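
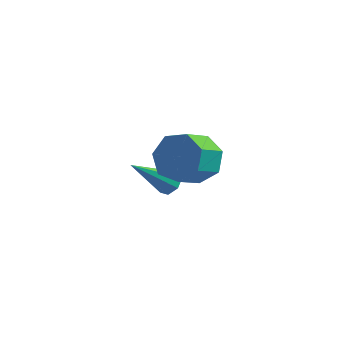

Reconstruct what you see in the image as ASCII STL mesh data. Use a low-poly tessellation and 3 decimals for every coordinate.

solid 
facet normal 0.173 0.885 -0.433
outer loop
vertex 2.897 -2.591 1.859
vertex 2.016 -2.686 1.314
vertex 2.156 -2.255 2.25
endloop
endfacet
facet normal 0.544 0.280 0.791
outer loop
vertex 2.897 -2.591 1.859
vertex 2.156 -2.255 2.25
vertex 2.684 -3.68 2.391
endloop
endfacet
facet normal 0.544 0.280 0.791
outer loop
vertex 2.684 -3.68 2.391
vertex 2.156 -2.255 2.25
vertex 1.943 -3.344 2.782
endloop
endfacet
facet normal -0.173 -0.885 0.432
outer loop
vertex 2.684 -3.68 2.391
vertex 1.943 -3.344 2.782
vertex 1.804 -3.774 1.846
endloop
endfacet
facet normal 0.172 0.885 -0.433
outer loop
vertex 2.156 -2.255 2.25
vertex 2.016 -2.686 1.314
vertex 1.31 -2.244 1.936
endloop
endfacet
facet normal -0.303 0.465 0.832
outer loop
vertex 2.156 -2.255 2.25
vertex 1.31 -2.244 1.936
vertex 1.943 -3.344 2.782
endloop
endfacet
facet normal -0.302 0.466 0.832
outer loop
vertex 1.943 -3.344 2.782
vertex 1.31 -2.244 1.936
vertex 1.097 -3.332 2.468
endloop
endfacet
facet normal -0.173 -0.885 0.432
outer loop
vertex 1.943 -3.344 2.782
vertex 1.097 -3.332 2.468
vertex 1.804 -3.774 1.846
endloop
endfacet
facet normal 0.173 0.885 -0.433
outer loop
vertex 1.31 -2.244 1.936
vertex 2.016 -2.686 1.314
vertex 0.996 -2.565 1.154
endloop
endfacet
facet normal -0.921 0.301 0.246
outer loop
vertex 1.31 -2.244 1.936
vertex 0.996 -2.565 1.154
vertex 1.097 -3.332 2.468
endloop
endfacet
facet normal -0.921 0.301 0.246
outer loop
vertex 1.097 -3.332 2.468
vertex 0.996 -2.565 1.154
vertex 0.783 -3.653 1.686
endloop
endfacet
facet normal -0.173 -0.885 0.433
outer loop
vertex 1.097 -3.332 2.468
vertex 0.783 -3.653 1.686
vertex 1.804 -3.774 1.846
endloop
endfacet
facet normal 0.173 0.885 -0.432
outer loop
vertex 0.996 -2.565 1.154
vertex 2.016 -2.686 1.314
vertex 1.45 -2.977 0.492
endloop
endfacet
facet normal -0.847 -0.091 -0.524
outer loop
vertex 0.996 -2.565 1.154
vertex 1.45 -2.977 0.492
vertex 0.783 -3.653 1.686
endloop
endfacet
facet normal -0.846 -0.092 -0.525
outer loop
vertex 0.783 -3.653 1.686
vertex 1.45 -2.977 0.492
vertex 1.238 -4.066 1.024
endloop
endfacet
facet normal -0.173 -0.885 0.433
outer loop
vertex 0.783 -3.653 1.686
vertex 1.238 -4.066 1.024
vertex 1.804 -3.774 1.846
endloop
endfacet
facet normal 0.173 0.885 -0.432
outer loop
vertex 1.45 -2.977 0.492
vertex 2.016 -2.686 1.314
vertex 2.331 -3.17 0.449
endloop
endfacet
facet normal -0.135 -0.414 -0.900
outer loop
vertex 1.45 -2.977 0.492
vertex 2.331 -3.17 0.449
vertex 1.238 -4.066 1.024
endloop
endfacet
facet normal -0.134 -0.414 -0.900
outer loop
vertex 1.238 -4.066 1.024
vertex 2.331 -3.17 0.449
vertex 2.118 -4.258 0.981
endloop
endfacet
facet normal -0.172 -0.885 0.433
outer loop
vertex 1.238 -4.066 1.024
vertex 2.118 -4.258 0.981
vertex 1.804 -3.774 1.846
endloop
endfacet
facet normal 0.173 0.885 -0.432
outer loop
vertex 2.331 -3.17 0.449
vertex 2.016 -2.686 1.314
vertex 2.975 -2.998 1.058
endloop
endfacet
facet normal 0.679 -0.425 -0.598
outer loop
vertex 2.331 -3.17 0.449
vertex 2.975 -2.998 1.058
vertex 2.118 -4.258 0.981
endloop
endfacet
facet normal 0.679 -0.425 -0.599
outer loop
vertex 2.118 -4.258 0.981
vertex 2.975 -2.998 1.058
vertex 2.762 -4.087 1.59
endloop
endfacet
facet normal -0.174 -0.885 0.432
outer loop
vertex 2.118 -4.258 0.981
vertex 2.762 -4.087 1.59
vertex 1.804 -3.774 1.846
endloop
endfacet
facet normal 0.172 0.885 -0.433
outer loop
vertex 2.975 -2.998 1.058
vertex 2.016 -2.686 1.314
vertex 2.897 -2.591 1.859
endloop
endfacet
facet normal 0.981 -0.116 0.155
outer loop
vertex 2.975 -2.998 1.058
vertex 2.897 -2.591 1.859
vertex 2.762 -4.087 1.59
endloop
endfacet
facet normal 0.981 -0.116 0.155
outer loop
vertex 2.762 -4.087 1.59
vertex 2.897 -2.591 1.859
vertex 2.684 -3.68 2.391
endloop
endfacet
facet normal -0.173 -0.885 0.433
outer loop
vertex 2.762 -4.087 1.59
vertex 2.684 -3.68 2.391
vertex 1.804 -3.774 1.846
endloop
endfacet
facet normal 0.459 0.619 -0.637
outer loop
vertex -0.762 1.244 -2.242
vertex -1.223 1.194 -2.623
vertex -1.145 1.592 -2.18
endloop
endfacet
facet normal 0.368 0.245 0.897
outer loop
vertex -0.762 1.244 -2.242
vertex -1.145 1.592 -2.18
vertex -2.177 -0.094 -1.297
endloop
endfacet
facet normal 0.459 0.619 -0.637
outer loop
vertex -1.145 1.592 -2.18
vertex -1.223 1.194 -2.623
vertex -1.586 1.64 -2.451
endloop
endfacet
facet normal -0.371 0.599 0.710
outer loop
vertex -1.145 1.592 -2.18
vertex -1.586 1.64 -2.451
vertex -2.177 -0.094 -1.297
endloop
endfacet
facet normal 0.458 0.619 -0.638
outer loop
vertex -1.586 1.64 -2.451
vertex -1.223 1.194 -2.623
vertex -1.755 1.352 -2.852
endloop
endfacet
facet normal -0.916 0.385 0.110
outer loop
vertex -1.586 1.64 -2.451
vertex -1.755 1.352 -2.852
vertex -2.177 -0.094 -1.297
endloop
endfacet
facet normal 0.458 0.620 -0.636
outer loop
vertex -1.755 1.352 -2.852
vertex -1.223 1.194 -2.623
vertex -1.522 0.946 -3.08
endloop
endfacet
facet normal -0.859 -0.238 -0.454
outer loop
vertex -1.755 1.352 -2.852
vertex -1.522 0.946 -3.08
vertex -2.177 -0.094 -1.297
endloop
endfacet
facet normal 0.460 0.619 -0.637
outer loop
vertex -1.522 0.946 -3.08
vertex -1.223 1.194 -2.623
vertex -1.065 0.726 -2.964
endloop
endfacet
facet normal -0.243 -0.796 -0.554
outer loop
vertex -1.522 0.946 -3.08
vertex -1.065 0.726 -2.964
vertex -2.177 -0.094 -1.297
endloop
endfacet
facet normal 0.458 0.619 -0.637
outer loop
vertex -1.065 0.726 -2.964
vertex -1.223 1.194 -2.623
vertex -0.726 0.859 -2.591
endloop
endfacet
facet normal 0.471 -0.875 -0.116
outer loop
vertex -1.065 0.726 -2.964
vertex -0.726 0.859 -2.591
vertex -2.177 -0.094 -1.297
endloop
endfacet
facet normal 0.459 0.620 -0.637
outer loop
vertex -0.726 0.859 -2.591
vertex -1.223 1.194 -2.623
vertex -0.762 1.244 -2.242
endloop
endfacet
facet normal 0.742 -0.411 0.530
outer loop
vertex -0.726 0.859 -2.591
vertex -0.762 1.244 -2.242
vertex -2.177 -0.094 -1.297
endloop
endfacet

endsolid


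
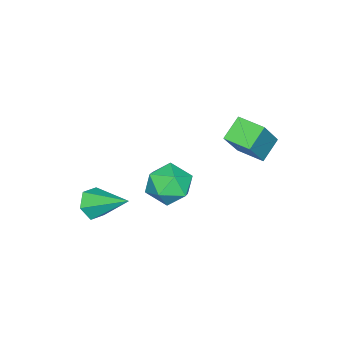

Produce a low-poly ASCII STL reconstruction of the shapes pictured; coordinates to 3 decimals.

solid 
facet normal -0.802 0.097 0.590
outer loop
vertex -2.195 2.657 1.909
vertex -2.091 3.961 1.836
vertex -3.427 2.662 0.233
endloop
endfacet
facet normal -0.079 -0.995 0.055
outer loop
vertex -2.409 2.539 -0.516
vertex -2.195 2.657 1.909
vertex -3.427 2.662 0.233
endloop
endfacet
facet normal -0.802 0.096 0.590
outer loop
vertex -3.427 2.662 0.233
vertex -2.091 3.961 1.836
vertex -3.324 3.965 0.16
endloop
endfacet
facet normal -0.592 0.002 -0.806
outer loop
vertex -3.324 3.965 0.16
vertex -2.409 2.539 -0.516
vertex -3.427 2.662 0.233
endloop
endfacet
facet normal 0.592 -0.002 0.806
outer loop
vertex -2.195 2.657 1.909
vertex -1.073 3.838 1.087
vertex -2.091 3.961 1.836
endloop
endfacet
facet normal -0.078 -0.995 0.055
outer loop
vertex -1.176 2.535 1.16
vertex -2.195 2.657 1.909
vertex -2.409 2.539 -0.516
endloop
endfacet
facet normal 0.592 -0.002 0.806
outer loop
vertex -1.176 2.535 1.16
vertex -1.073 3.838 1.087
vertex -2.195 2.657 1.909
endloop
endfacet
facet normal 0.079 0.995 -0.056
outer loop
vertex -2.091 3.961 1.836
vertex -1.073 3.838 1.087
vertex -3.324 3.965 0.16
endloop
endfacet
facet normal -0.592 0.002 -0.806
outer loop
vertex -2.305 3.843 -0.589
vertex -2.409 2.539 -0.516
vertex -3.324 3.965 0.16
endloop
endfacet
facet normal 0.079 0.995 -0.055
outer loop
vertex -3.324 3.965 0.16
vertex -1.073 3.838 1.087
vertex -2.305 3.843 -0.589
endloop
endfacet
facet normal 0.802 -0.097 -0.590
outer loop
vertex -2.305 3.843 -0.589
vertex -1.176 2.535 1.16
vertex -2.409 2.539 -0.516
endloop
endfacet
facet normal 0.802 -0.096 -0.590
outer loop
vertex -1.073 3.838 1.087
vertex -1.176 2.535 1.16
vertex -2.305 3.843 -0.589
endloop
endfacet
facet normal -0.002 0.874 0.487
outer loop
vertex -1.494 0.527 -3.858
vertex -2.548 0.258 -3.38
vertex -1.546 -0.051 -2.821
endloop
endfacet
facet normal 0.664 0.638 0.389
outer loop
vertex -1.494 0.527 -3.858
vertex -1.546 -0.051 -2.821
vertex -0.752 -0.376 -3.643
endloop
endfacet
facet normal 0.769 0.558 -0.312
outer loop
vertex -1.494 0.527 -3.858
vertex -0.752 -0.376 -3.643
vertex -1.263 -0.268 -4.71
endloop
endfacet
facet normal 0.167 0.743 -0.648
outer loop
vertex -1.494 0.527 -3.858
vertex -1.263 -0.268 -4.71
vertex -2.373 0.123 -4.548
endloop
endfacet
facet normal -0.310 0.938 -0.155
outer loop
vertex -1.494 0.527 -3.858
vertex -2.373 0.123 -4.548
vertex -2.548 0.258 -3.38
endloop
endfacet
facet normal 0.719 -0.003 0.695
outer loop
vertex -0.752 -0.376 -3.643
vertex -1.546 -0.051 -2.821
vertex -1.347 -1.203 -3.032
endloop
endfacet
facet normal -0.360 0.376 0.854
outer loop
vertex -1.546 -0.051 -2.821
vertex -2.548 0.258 -3.38
vertex -2.457 -0.812 -2.87
endloop
endfacet
facet normal -0.857 0.481 -0.184
outer loop
vertex -2.548 0.258 -3.38
vertex -2.373 0.123 -4.548
vertex -2.968 -0.704 -3.937
endloop
endfacet
facet normal -0.085 0.165 -0.983
outer loop
vertex -2.373 0.123 -4.548
vertex -1.263 -0.268 -4.71
vertex -2.174 -1.029 -4.759
endloop
endfacet
facet normal 0.888 -0.134 -0.439
outer loop
vertex -1.263 -0.268 -4.71
vertex -0.752 -0.376 -3.643
vertex -1.172 -1.338 -4.2
endloop
endfacet
facet normal -0.167 -0.743 0.648
outer loop
vertex -2.226 -1.607 -3.722
vertex -1.347 -1.203 -3.032
vertex -2.457 -0.812 -2.87
endloop
endfacet
facet normal -0.769 -0.558 0.312
outer loop
vertex -2.226 -1.607 -3.722
vertex -2.457 -0.812 -2.87
vertex -2.968 -0.704 -3.937
endloop
endfacet
facet normal -0.664 -0.638 -0.389
outer loop
vertex -2.226 -1.607 -3.722
vertex -2.968 -0.704 -3.937
vertex -2.174 -1.029 -4.759
endloop
endfacet
facet normal 0.002 -0.874 -0.487
outer loop
vertex -2.226 -1.607 -3.722
vertex -2.174 -1.029 -4.759
vertex -1.172 -1.338 -4.2
endloop
endfacet
facet normal 0.310 -0.938 0.155
outer loop
vertex -2.226 -1.607 -3.722
vertex -1.172 -1.338 -4.2
vertex -1.347 -1.203 -3.032
endloop
endfacet
facet normal 0.085 -0.165 0.983
outer loop
vertex -2.457 -0.812 -2.87
vertex -1.347 -1.203 -3.032
vertex -1.546 -0.051 -2.821
endloop
endfacet
facet normal -0.888 0.134 0.439
outer loop
vertex -2.968 -0.704 -3.937
vertex -2.457 -0.812 -2.87
vertex -2.548 0.258 -3.38
endloop
endfacet
facet normal -0.719 0.003 -0.695
outer loop
vertex -2.174 -1.029 -4.759
vertex -2.968 -0.704 -3.937
vertex -2.373 0.123 -4.548
endloop
endfacet
facet normal 0.360 -0.376 -0.854
outer loop
vertex -1.172 -1.338 -4.2
vertex -2.174 -1.029 -4.759
vertex -1.263 -0.268 -4.71
endloop
endfacet
facet normal 0.857 -0.481 0.184
outer loop
vertex -1.347 -1.203 -3.032
vertex -1.172 -1.338 -4.2
vertex -0.752 -0.376 -3.643
endloop
endfacet
facet normal -0.016 -0.868 -0.497
outer loop
vertex 1.419 -2.477 -4.644
vertex 0.773 -2.75 -4.147
vertex 0.605 -2.329 -4.877
endloop
endfacet
facet normal 0.308 0.727 -0.613
outer loop
vertex 1.419 -2.477 -4.644
vertex 0.605 -2.329 -4.877
vertex 0.807 -0.91 -3.093
endloop
endfacet
facet normal -0.016 -0.868 -0.497
outer loop
vertex 0.605 -2.329 -4.877
vertex 0.773 -2.75 -4.147
vertex -0.041 -2.602 -4.38
endloop
endfacet
facet normal -0.617 0.648 -0.446
outer loop
vertex 0.605 -2.329 -4.877
vertex -0.041 -2.602 -4.38
vertex 0.807 -0.91 -3.093
endloop
endfacet
facet normal -0.016 -0.868 -0.496
outer loop
vertex -0.041 -2.602 -4.38
vertex 0.773 -2.75 -4.147
vertex 0.127 -3.023 -3.649
endloop
endfacet
facet normal -0.920 0.209 0.332
outer loop
vertex -0.041 -2.602 -4.38
vertex 0.127 -3.023 -3.649
vertex 0.807 -0.91 -3.093
endloop
endfacet
facet normal -0.016 -0.868 -0.496
outer loop
vertex 0.127 -3.023 -3.649
vertex 0.773 -2.75 -4.147
vertex 0.942 -3.171 -3.416
endloop
endfacet
facet normal -0.297 -0.152 0.943
outer loop
vertex 0.127 -3.023 -3.649
vertex 0.942 -3.171 -3.416
vertex 0.807 -0.91 -3.093
endloop
endfacet
facet normal -0.015 -0.868 -0.496
outer loop
vertex 0.942 -3.171 -3.416
vertex 0.773 -2.75 -4.147
vertex 1.588 -2.898 -3.913
endloop
endfacet
facet normal 0.627 -0.073 0.775
outer loop
vertex 0.942 -3.171 -3.416
vertex 1.588 -2.898 -3.913
vertex 0.807 -0.91 -3.093
endloop
endfacet
facet normal -0.015 -0.868 -0.496
outer loop
vertex 1.588 -2.898 -3.913
vertex 0.773 -2.75 -4.147
vertex 1.419 -2.477 -4.644
endloop
endfacet
facet normal 0.930 0.367 -0.004
outer loop
vertex 1.588 -2.898 -3.913
vertex 1.419 -2.477 -4.644
vertex 0.807 -0.91 -3.093
endloop
endfacet

endsolid


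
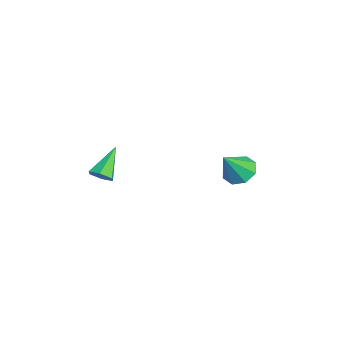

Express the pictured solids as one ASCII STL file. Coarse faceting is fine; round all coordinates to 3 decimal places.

solid 
facet normal -0.434 0.445 -0.783
outer loop
vertex -2.427 4.059 -1.009
vertex -2.971 3.292 -1.144
vertex -3.054 4.094 -0.642
endloop
endfacet
facet normal 0.423 0.617 0.664
outer loop
vertex -2.427 4.059 -1.009
vertex -3.054 4.094 -0.642
vertex -2.169 2.468 0.304
endloop
endfacet
facet normal -0.433 0.445 -0.783
outer loop
vertex -3.054 4.094 -0.642
vertex -2.971 3.292 -1.144
vertex -3.632 3.66 -0.569
endloop
endfacet
facet normal -0.196 0.411 0.890
outer loop
vertex -3.054 4.094 -0.642
vertex -3.632 3.66 -0.569
vertex -2.169 2.468 0.304
endloop
endfacet
facet normal -0.433 0.446 -0.783
outer loop
vertex -3.632 3.66 -0.569
vertex -2.971 3.292 -1.144
vertex -3.823 3.01 -0.834
endloop
endfacet
facet normal -0.593 -0.148 0.791
outer loop
vertex -3.632 3.66 -0.569
vertex -3.823 3.01 -0.834
vertex -2.169 2.468 0.304
endloop
endfacet
facet normal -0.433 0.446 -0.784
outer loop
vertex -3.823 3.01 -0.834
vertex -2.971 3.292 -1.144
vertex -3.515 2.525 -1.28
endloop
endfacet
facet normal -0.533 -0.731 0.427
outer loop
vertex -3.823 3.01 -0.834
vertex -3.515 2.525 -1.28
vertex -2.169 2.468 0.304
endloop
endfacet
facet normal -0.433 0.446 -0.783
outer loop
vertex -3.515 2.525 -1.28
vertex -2.971 3.292 -1.144
vertex -2.888 2.49 -1.647
endloop
endfacet
facet normal -0.051 -0.999 0.008
outer loop
vertex -3.515 2.525 -1.28
vertex -2.888 2.49 -1.647
vertex -2.169 2.468 0.304
endloop
endfacet
facet normal -0.433 0.446 -0.783
outer loop
vertex -2.888 2.49 -1.647
vertex -2.971 3.292 -1.144
vertex -2.31 2.925 -1.719
endloop
endfacet
facet normal 0.569 -0.793 -0.219
outer loop
vertex -2.888 2.49 -1.647
vertex -2.31 2.925 -1.719
vertex -2.169 2.468 0.304
endloop
endfacet
facet normal -0.434 0.446 -0.783
outer loop
vertex -2.31 2.925 -1.719
vertex -2.971 3.292 -1.144
vertex -2.119 3.575 -1.455
endloop
endfacet
facet normal 0.965 -0.235 -0.120
outer loop
vertex -2.31 2.925 -1.719
vertex -2.119 3.575 -1.455
vertex -2.169 2.468 0.304
endloop
endfacet
facet normal -0.434 0.446 -0.783
outer loop
vertex -2.119 3.575 -1.455
vertex -2.971 3.292 -1.144
vertex -2.427 4.059 -1.009
endloop
endfacet
facet normal 0.904 0.349 0.245
outer loop
vertex -2.119 3.575 -1.455
vertex -2.427 4.059 -1.009
vertex -2.169 2.468 0.304
endloop
endfacet
facet normal 0.669 -0.358 -0.651
outer loop
vertex 4.005 -3.169 3.206
vertex 3.566 -3.144 2.741
vertex 3.943 -2.64 2.851
endloop
endfacet
facet normal 0.508 0.520 0.686
outer loop
vertex 4.005 -3.169 3.206
vertex 3.943 -2.64 2.851
vertex 2.354 -2.496 3.919
endloop
endfacet
facet normal 0.669 -0.358 -0.651
outer loop
vertex 3.943 -2.64 2.851
vertex 3.566 -3.144 2.741
vertex 3.504 -2.615 2.386
endloop
endfacet
facet normal 0.077 0.997 -0.019
outer loop
vertex 3.943 -2.64 2.851
vertex 3.504 -2.615 2.386
vertex 2.354 -2.496 3.919
endloop
endfacet
facet normal 0.669 -0.359 -0.651
outer loop
vertex 3.504 -2.615 2.386
vertex 3.566 -3.144 2.741
vertex 3.126 -3.12 2.276
endloop
endfacet
facet normal -0.628 0.582 -0.516
outer loop
vertex 3.504 -2.615 2.386
vertex 3.126 -3.12 2.276
vertex 2.354 -2.496 3.919
endloop
endfacet
facet normal 0.669 -0.358 -0.652
outer loop
vertex 3.126 -3.12 2.276
vertex 3.566 -3.144 2.741
vertex 3.188 -3.649 2.63
endloop
endfacet
facet normal -0.900 -0.310 -0.305
outer loop
vertex 3.126 -3.12 2.276
vertex 3.188 -3.649 2.63
vertex 2.354 -2.496 3.919
endloop
endfacet
facet normal 0.669 -0.358 -0.651
outer loop
vertex 3.188 -3.649 2.63
vertex 3.566 -3.144 2.741
vertex 3.627 -3.674 3.095
endloop
endfacet
facet normal -0.469 -0.787 0.401
outer loop
vertex 3.188 -3.649 2.63
vertex 3.627 -3.674 3.095
vertex 2.354 -2.496 3.919
endloop
endfacet
facet normal 0.669 -0.358 -0.651
outer loop
vertex 3.627 -3.674 3.095
vertex 3.566 -3.144 2.741
vertex 4.005 -3.169 3.206
endloop
endfacet
facet normal 0.235 -0.373 0.897
outer loop
vertex 3.627 -3.674 3.095
vertex 4.005 -3.169 3.206
vertex 2.354 -2.496 3.919
endloop
endfacet

endsolid


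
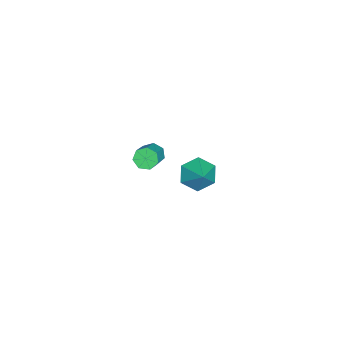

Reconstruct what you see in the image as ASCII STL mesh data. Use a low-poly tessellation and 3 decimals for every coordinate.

solid 
facet normal -0.830 -0.047 -0.556
outer loop
vertex 1.844 2.034 0.828
vertex 1.579 2.222 1.208
vertex 1.812 2.467 0.839
endloop
endfacet
facet normal 0.553 0.062 -0.831
outer loop
vertex 1.844 2.034 0.828
vertex 1.812 2.467 0.839
vertex 2.807 2.09 1.473
endloop
endfacet
facet normal 0.553 0.063 -0.831
outer loop
vertex 2.807 2.09 1.473
vertex 1.812 2.467 0.839
vertex 2.774 2.522 1.484
endloop
endfacet
facet normal 0.829 0.049 0.557
outer loop
vertex 2.807 2.09 1.473
vertex 2.774 2.522 1.484
vertex 2.541 2.278 1.852
endloop
endfacet
facet normal -0.830 -0.048 -0.556
outer loop
vertex 1.812 2.467 0.839
vertex 1.579 2.222 1.208
vertex 1.604 2.715 1.128
endloop
endfacet
facet normal 0.286 0.819 -0.497
outer loop
vertex 1.812 2.467 0.839
vertex 1.604 2.715 1.128
vertex 2.774 2.522 1.484
endloop
endfacet
facet normal 0.287 0.818 -0.499
outer loop
vertex 2.774 2.522 1.484
vertex 1.604 2.715 1.128
vertex 2.566 2.771 1.773
endloop
endfacet
facet normal 0.830 0.047 0.556
outer loop
vertex 2.774 2.522 1.484
vertex 2.566 2.771 1.773
vertex 2.541 2.278 1.852
endloop
endfacet
facet normal -0.829 -0.048 -0.556
outer loop
vertex 1.604 2.715 1.128
vertex 1.579 2.222 1.208
vertex 1.377 2.592 1.477
endloop
endfacet
facet normal -0.196 0.958 0.210
outer loop
vertex 1.604 2.715 1.128
vertex 1.377 2.592 1.477
vertex 2.566 2.771 1.773
endloop
endfacet
facet normal -0.197 0.958 0.210
outer loop
vertex 2.566 2.771 1.773
vertex 1.377 2.592 1.477
vertex 2.34 2.648 2.122
endloop
endfacet
facet normal 0.831 0.047 0.555
outer loop
vertex 2.566 2.771 1.773
vertex 2.34 2.648 2.122
vertex 2.541 2.278 1.852
endloop
endfacet
facet normal -0.829 -0.048 -0.557
outer loop
vertex 1.377 2.592 1.477
vertex 1.579 2.222 1.208
vertex 1.302 2.191 1.623
endloop
endfacet
facet normal -0.531 0.376 0.760
outer loop
vertex 1.377 2.592 1.477
vertex 1.302 2.191 1.623
vertex 2.34 2.648 2.122
endloop
endfacet
facet normal -0.531 0.375 0.760
outer loop
vertex 2.34 2.648 2.122
vertex 1.302 2.191 1.623
vertex 2.265 2.246 2.268
endloop
endfacet
facet normal 0.831 0.046 0.555
outer loop
vertex 2.34 2.648 2.122
vertex 2.265 2.246 2.268
vertex 2.541 2.278 1.852
endloop
endfacet
facet normal -0.829 -0.048 -0.557
outer loop
vertex 1.302 2.191 1.623
vertex 1.579 2.222 1.208
vertex 1.436 1.813 1.456
endloop
endfacet
facet normal -0.465 -0.490 0.737
outer loop
vertex 1.302 2.191 1.623
vertex 1.436 1.813 1.456
vertex 2.265 2.246 2.268
endloop
endfacet
facet normal -0.466 -0.490 0.737
outer loop
vertex 2.265 2.246 2.268
vertex 1.436 1.813 1.456
vertex 2.398 1.868 2.101
endloop
endfacet
facet normal 0.831 0.047 0.555
outer loop
vertex 2.265 2.246 2.268
vertex 2.398 1.868 2.101
vertex 2.541 2.278 1.852
endloop
endfacet
facet normal -0.830 -0.047 -0.556
outer loop
vertex 1.436 1.813 1.456
vertex 1.579 2.222 1.208
vertex 1.677 1.743 1.102
endloop
endfacet
facet normal -0.051 -0.986 0.160
outer loop
vertex 1.436 1.813 1.456
vertex 1.677 1.743 1.102
vertex 2.398 1.868 2.101
endloop
endfacet
facet normal -0.049 -0.986 0.159
outer loop
vertex 2.398 1.868 2.101
vertex 1.677 1.743 1.102
vertex 2.639 1.799 1.747
endloop
endfacet
facet normal 0.830 0.048 0.556
outer loop
vertex 2.398 1.868 2.101
vertex 2.639 1.799 1.747
vertex 2.541 2.278 1.852
endloop
endfacet
facet normal -0.830 -0.047 -0.556
outer loop
vertex 1.677 1.743 1.102
vertex 1.579 2.222 1.208
vertex 1.844 2.034 0.828
endloop
endfacet
facet normal 0.404 -0.739 -0.539
outer loop
vertex 1.677 1.743 1.102
vertex 1.844 2.034 0.828
vertex 2.639 1.799 1.747
endloop
endfacet
facet normal 0.404 -0.740 -0.538
outer loop
vertex 2.639 1.799 1.747
vertex 1.844 2.034 0.828
vertex 2.807 2.09 1.473
endloop
endfacet
facet normal 0.828 0.047 0.558
outer loop
vertex 2.639 1.799 1.747
vertex 2.807 2.09 1.473
vertex 2.541 2.278 1.852
endloop
endfacet
facet normal -0.688 -0.388 -0.614
outer loop
vertex -1.786 3.036 -4.223
vertex -2.276 2.905 -3.591
vertex -2.313 3.607 -3.994
endloop
endfacet
facet normal 0.624 0.708 -0.330
outer loop
vertex -1.786 3.036 -4.223
vertex -2.313 3.607 -3.994
vertex -1.444 3.375 -2.849
endloop
endfacet
facet normal -0.687 -0.389 -0.614
outer loop
vertex -2.313 3.607 -3.994
vertex -2.276 2.905 -3.591
vertex -2.803 3.476 -3.363
endloop
endfacet
facet normal -0.003 0.980 0.201
outer loop
vertex -2.313 3.607 -3.994
vertex -2.803 3.476 -3.363
vertex -1.444 3.375 -2.849
endloop
endfacet
facet normal -0.687 -0.389 -0.614
outer loop
vertex -2.803 3.476 -3.363
vertex -2.276 2.905 -3.591
vertex -2.766 2.774 -2.96
endloop
endfacet
facet normal -0.282 0.466 0.838
outer loop
vertex -2.803 3.476 -3.363
vertex -2.766 2.774 -2.96
vertex -1.444 3.375 -2.849
endloop
endfacet
facet normal -0.687 -0.388 -0.614
outer loop
vertex -2.766 2.774 -2.96
vertex -2.276 2.905 -3.591
vertex -2.239 2.203 -3.189
endloop
endfacet
facet normal 0.066 -0.319 0.946
outer loop
vertex -2.766 2.774 -2.96
vertex -2.239 2.203 -3.189
vertex -1.444 3.375 -2.849
endloop
endfacet
facet normal -0.687 -0.388 -0.614
outer loop
vertex -2.239 2.203 -3.189
vertex -2.276 2.905 -3.591
vertex -1.749 2.334 -3.82
endloop
endfacet
facet normal 0.692 -0.590 0.415
outer loop
vertex -2.239 2.203 -3.189
vertex -1.749 2.334 -3.82
vertex -1.444 3.375 -2.849
endloop
endfacet
facet normal -0.688 -0.388 -0.614
outer loop
vertex -1.749 2.334 -3.82
vertex -2.276 2.905 -3.591
vertex -1.786 3.036 -4.223
endloop
endfacet
facet normal 0.972 -0.077 -0.223
outer loop
vertex -1.749 2.334 -3.82
vertex -1.786 3.036 -4.223
vertex -1.444 3.375 -2.849
endloop
endfacet

endsolid


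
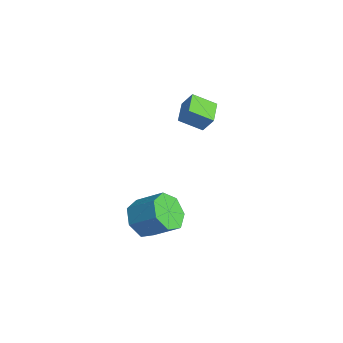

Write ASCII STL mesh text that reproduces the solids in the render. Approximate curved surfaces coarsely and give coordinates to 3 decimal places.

solid 
facet normal -0.826 0.515 0.230
outer loop
vertex -3.709 1.801 3.894
vertex -3.213 2.913 3.182
vertex -4.186 1.438 2.995
endloop
endfacet
facet normal -0.352 -0.788 0.505
outer loop
vertex -3.047 0.727 2.678
vertex -3.709 1.801 3.894
vertex -4.186 1.438 2.995
endloop
endfacet
facet normal -0.825 0.515 0.230
outer loop
vertex -4.186 1.438 2.995
vertex -3.213 2.913 3.182
vertex -3.69 2.55 2.284
endloop
endfacet
facet normal -0.441 -0.335 -0.832
outer loop
vertex -3.69 2.55 2.284
vertex -3.047 0.727 2.678
vertex -4.186 1.438 2.995
endloop
endfacet
facet normal 0.441 0.336 0.832
outer loop
vertex -3.709 1.801 3.894
vertex -2.074 2.202 2.865
vertex -3.213 2.913 3.182
endloop
endfacet
facet normal -0.351 -0.788 0.505
outer loop
vertex -2.57 1.09 3.576
vertex -3.709 1.801 3.894
vertex -3.047 0.727 2.678
endloop
endfacet
facet normal 0.442 0.335 0.832
outer loop
vertex -2.57 1.09 3.576
vertex -2.074 2.202 2.865
vertex -3.709 1.801 3.894
endloop
endfacet
facet normal 0.351 0.788 -0.505
outer loop
vertex -3.213 2.913 3.182
vertex -2.074 2.202 2.865
vertex -3.69 2.55 2.284
endloop
endfacet
facet normal -0.442 -0.336 -0.832
outer loop
vertex -2.551 1.839 1.966
vertex -3.047 0.727 2.678
vertex -3.69 2.55 2.284
endloop
endfacet
facet normal 0.351 0.789 -0.505
outer loop
vertex -3.69 2.55 2.284
vertex -2.074 2.202 2.865
vertex -2.551 1.839 1.966
endloop
endfacet
facet normal 0.825 -0.515 -0.230
outer loop
vertex -2.551 1.839 1.966
vertex -2.57 1.09 3.576
vertex -3.047 0.727 2.678
endloop
endfacet
facet normal 0.826 -0.515 -0.230
outer loop
vertex -2.074 2.202 2.865
vertex -2.57 1.09 3.576
vertex -2.551 1.839 1.966
endloop
endfacet
facet normal -0.602 -0.556 -0.573
outer loop
vertex 2.791 -3.733 -0.384
vertex 1.913 -3.299 0.118
vertex 2.437 -2.941 -0.781
endloop
endfacet
facet normal 0.707 -0.038 -0.706
outer loop
vertex 2.791 -3.733 -0.384
vertex 2.437 -2.941 -0.781
vertex 3.784 -2.815 0.561
endloop
endfacet
facet normal 0.707 -0.038 -0.706
outer loop
vertex 3.784 -2.815 0.561
vertex 2.437 -2.941 -0.781
vertex 3.43 -2.022 0.164
endloop
endfacet
facet normal 0.602 0.556 0.573
outer loop
vertex 3.784 -2.815 0.561
vertex 3.43 -2.022 0.164
vertex 2.907 -2.381 1.062
endloop
endfacet
facet normal -0.602 -0.557 -0.573
outer loop
vertex 2.437 -2.941 -0.781
vertex 1.913 -3.299 0.118
vertex 1.688 -2.418 -0.502
endloop
endfacet
facet normal 0.151 0.625 -0.766
outer loop
vertex 2.437 -2.941 -0.781
vertex 1.688 -2.418 -0.502
vertex 3.43 -2.022 0.164
endloop
endfacet
facet normal 0.151 0.625 -0.766
outer loop
vertex 3.43 -2.022 0.164
vertex 1.688 -2.418 -0.502
vertex 2.682 -1.5 0.443
endloop
endfacet
facet normal 0.602 0.556 0.573
outer loop
vertex 3.43 -2.022 0.164
vertex 2.682 -1.5 0.443
vertex 2.907 -2.381 1.062
endloop
endfacet
facet normal -0.602 -0.557 -0.572
outer loop
vertex 1.688 -2.418 -0.502
vertex 1.913 -3.299 0.118
vertex 1.109 -2.559 0.244
endloop
endfacet
facet normal -0.519 0.818 -0.248
outer loop
vertex 1.688 -2.418 -0.502
vertex 1.109 -2.559 0.244
vertex 2.682 -1.5 0.443
endloop
endfacet
facet normal -0.519 0.818 -0.249
outer loop
vertex 2.682 -1.5 0.443
vertex 1.109 -2.559 0.244
vertex 2.102 -1.641 1.189
endloop
endfacet
facet normal 0.602 0.556 0.573
outer loop
vertex 2.682 -1.5 0.443
vertex 2.102 -1.641 1.189
vertex 2.907 -2.381 1.062
endloop
endfacet
facet normal -0.602 -0.557 -0.573
outer loop
vertex 1.109 -2.559 0.244
vertex 1.913 -3.299 0.118
vertex 1.136 -3.257 0.894
endloop
endfacet
facet normal -0.798 0.394 0.456
outer loop
vertex 1.109 -2.559 0.244
vertex 1.136 -3.257 0.894
vertex 2.102 -1.641 1.189
endloop
endfacet
facet normal -0.798 0.394 0.456
outer loop
vertex 2.102 -1.641 1.189
vertex 1.136 -3.257 0.894
vertex 2.129 -2.339 1.839
endloop
endfacet
facet normal 0.602 0.557 0.573
outer loop
vertex 2.102 -1.641 1.189
vertex 2.129 -2.339 1.839
vertex 2.907 -2.381 1.062
endloop
endfacet
facet normal -0.602 -0.556 -0.573
outer loop
vertex 1.136 -3.257 0.894
vertex 1.913 -3.299 0.118
vertex 1.748 -3.987 0.96
endloop
endfacet
facet normal -0.476 -0.326 0.817
outer loop
vertex 1.136 -3.257 0.894
vertex 1.748 -3.987 0.96
vertex 2.129 -2.339 1.839
endloop
endfacet
facet normal -0.476 -0.326 0.817
outer loop
vertex 2.129 -2.339 1.839
vertex 1.748 -3.987 0.96
vertex 2.741 -3.069 1.905
endloop
endfacet
facet normal 0.602 0.556 0.573
outer loop
vertex 2.129 -2.339 1.839
vertex 2.741 -3.069 1.905
vertex 2.907 -2.381 1.062
endloop
endfacet
facet normal -0.602 -0.556 -0.573
outer loop
vertex 1.748 -3.987 0.96
vertex 1.913 -3.299 0.118
vertex 2.485 -4.199 0.391
endloop
endfacet
facet normal 0.204 -0.801 0.563
outer loop
vertex 1.748 -3.987 0.96
vertex 2.485 -4.199 0.391
vertex 2.741 -3.069 1.905
endloop
endfacet
facet normal 0.205 -0.801 0.563
outer loop
vertex 2.741 -3.069 1.905
vertex 2.485 -4.199 0.391
vertex 3.478 -3.28 1.336
endloop
endfacet
facet normal 0.602 0.557 0.573
outer loop
vertex 2.741 -3.069 1.905
vertex 3.478 -3.28 1.336
vertex 2.907 -2.381 1.062
endloop
endfacet
facet normal -0.602 -0.556 -0.572
outer loop
vertex 2.485 -4.199 0.391
vertex 1.913 -3.299 0.118
vertex 2.791 -3.733 -0.384
endloop
endfacet
facet normal 0.732 -0.672 -0.115
outer loop
vertex 2.485 -4.199 0.391
vertex 2.791 -3.733 -0.384
vertex 3.478 -3.28 1.336
endloop
endfacet
facet normal 0.731 -0.673 -0.115
outer loop
vertex 3.478 -3.28 1.336
vertex 2.791 -3.733 -0.384
vertex 3.784 -2.815 0.561
endloop
endfacet
facet normal 0.602 0.557 0.572
outer loop
vertex 3.478 -3.28 1.336
vertex 3.784 -2.815 0.561
vertex 2.907 -2.381 1.062
endloop
endfacet

endsolid


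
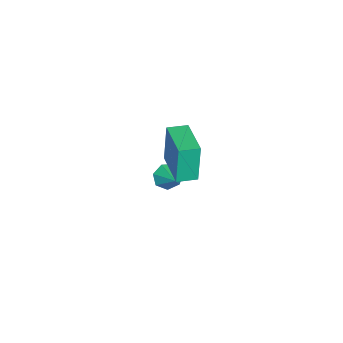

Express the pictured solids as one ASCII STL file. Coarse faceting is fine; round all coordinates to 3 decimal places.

solid 
facet normal -0.699 -0.492 -0.519
outer loop
vertex -3.465 -2.221 -4.396
vertex -3.965 -1.798 -4.123
vertex -3.587 -1.709 -4.717
endloop
endfacet
facet normal 0.942 0.015 -0.335
outer loop
vertex -3.465 -2.221 -4.396
vertex -3.587 -1.709 -4.717
vertex -3.175 -1.242 -3.537
endloop
endfacet
facet normal -0.700 -0.491 -0.519
outer loop
vertex -3.587 -1.709 -4.717
vertex -3.965 -1.798 -4.123
vertex -3.993 -1.264 -4.591
endloop
endfacet
facet normal 0.584 0.665 -0.467
outer loop
vertex -3.587 -1.709 -4.717
vertex -3.993 -1.264 -4.591
vertex -3.175 -1.242 -3.537
endloop
endfacet
facet normal -0.699 -0.492 -0.519
outer loop
vertex -3.993 -1.264 -4.591
vertex -3.965 -1.798 -4.123
vertex -4.379 -1.221 -4.112
endloop
endfacet
facet normal 0.043 0.998 -0.055
outer loop
vertex -3.993 -1.264 -4.591
vertex -4.379 -1.221 -4.112
vertex -3.175 -1.242 -3.537
endloop
endfacet
facet normal -0.699 -0.492 -0.519
outer loop
vertex -4.379 -1.221 -4.112
vertex -3.965 -1.798 -4.123
vertex -4.453 -1.612 -3.642
endloop
endfacet
facet normal -0.269 0.761 0.591
outer loop
vertex -4.379 -1.221 -4.112
vertex -4.453 -1.612 -3.642
vertex -3.175 -1.242 -3.537
endloop
endfacet
facet normal -0.699 -0.492 -0.519
outer loop
vertex -4.453 -1.612 -3.642
vertex -3.965 -1.798 -4.123
vertex -4.159 -2.143 -3.534
endloop
endfacet
facet normal -0.120 0.134 0.984
outer loop
vertex -4.453 -1.612 -3.642
vertex -4.159 -2.143 -3.534
vertex -3.175 -1.242 -3.537
endloop
endfacet
facet normal -0.700 -0.491 -0.518
outer loop
vertex -4.159 -2.143 -3.534
vertex -3.965 -1.798 -4.123
vertex -3.72 -2.414 -3.87
endloop
endfacet
facet normal 0.380 -0.412 0.828
outer loop
vertex -4.159 -2.143 -3.534
vertex -3.72 -2.414 -3.87
vertex -3.175 -1.242 -3.537
endloop
endfacet
facet normal -0.699 -0.491 -0.519
outer loop
vertex -3.72 -2.414 -3.87
vertex -3.965 -1.798 -4.123
vertex -3.465 -2.221 -4.396
endloop
endfacet
facet normal 0.852 -0.465 0.242
outer loop
vertex -3.72 -2.414 -3.87
vertex -3.465 -2.221 -4.396
vertex -3.175 -1.242 -3.537
endloop
endfacet
facet normal -0.505 0.860 -0.075
outer loop
vertex -1.548 -0.251 2.226
vertex 0.038 0.692 2.363
vertex -1.352 -0.303 0.307
endloop
endfacet
facet normal -0.858 -0.509 -0.074
outer loop
vertex -0.878 -1.112 0.377
vertex -1.548 -0.251 2.226
vertex -1.352 -0.303 0.307
endloop
endfacet
facet normal -0.505 0.860 -0.075
outer loop
vertex -1.352 -0.303 0.307
vertex 0.038 0.692 2.363
vertex 0.234 0.64 0.443
endloop
endfacet
facet normal 0.101 -0.027 -0.995
outer loop
vertex 0.234 0.64 0.443
vertex -0.878 -1.112 0.377
vertex -1.352 -0.303 0.307
endloop
endfacet
facet normal -0.102 0.026 0.994
outer loop
vertex -1.548 -0.251 2.226
vertex 0.512 -0.117 2.433
vertex 0.038 0.692 2.363
endloop
endfacet
facet normal -0.858 -0.509 -0.074
outer loop
vertex -1.074 -1.06 2.297
vertex -1.548 -0.251 2.226
vertex -0.878 -1.112 0.377
endloop
endfacet
facet normal -0.102 0.028 0.994
outer loop
vertex -1.074 -1.06 2.297
vertex 0.512 -0.117 2.433
vertex -1.548 -0.251 2.226
endloop
endfacet
facet normal 0.858 0.509 0.074
outer loop
vertex 0.038 0.692 2.363
vertex 0.512 -0.117 2.433
vertex 0.234 0.64 0.443
endloop
endfacet
facet normal 0.102 -0.027 -0.994
outer loop
vertex 0.708 -0.169 0.514
vertex -0.878 -1.112 0.377
vertex 0.234 0.64 0.443
endloop
endfacet
facet normal 0.858 0.509 0.074
outer loop
vertex 0.234 0.64 0.443
vertex 0.512 -0.117 2.433
vertex 0.708 -0.169 0.514
endloop
endfacet
facet normal 0.505 -0.860 0.075
outer loop
vertex 0.708 -0.169 0.514
vertex -1.074 -1.06 2.297
vertex -0.878 -1.112 0.377
endloop
endfacet
facet normal 0.505 -0.860 0.075
outer loop
vertex 0.512 -0.117 2.433
vertex -1.074 -1.06 2.297
vertex 0.708 -0.169 0.514
endloop
endfacet

endsolid


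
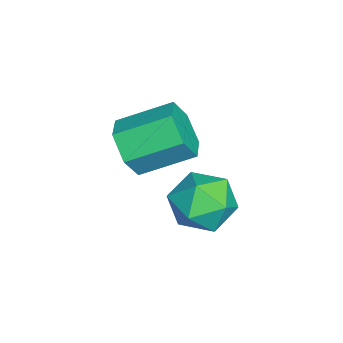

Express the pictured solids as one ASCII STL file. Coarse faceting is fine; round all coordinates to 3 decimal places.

solid 
facet normal -0.841 0.221 0.494
outer loop
vertex -1.893 -0.356 -2.343
vertex -1.608 -1.083 -1.533
vertex -1.284 -0.008 -1.463
endloop
endfacet
facet normal -0.613 0.781 0.115
outer loop
vertex -1.893 -0.356 -2.343
vertex -1.284 -0.008 -1.463
vertex -1.028 0.346 -2.5
endloop
endfacet
facet normal -0.578 0.584 -0.570
outer loop
vertex -1.893 -0.356 -2.343
vertex -1.028 0.346 -2.5
vertex -1.193 -0.51 -3.21
endloop
endfacet
facet normal -0.783 -0.097 -0.615
outer loop
vertex -1.893 -0.356 -2.343
vertex -1.193 -0.51 -3.21
vertex -1.552 -1.393 -2.613
endloop
endfacet
facet normal -0.946 -0.322 0.043
outer loop
vertex -1.893 -0.356 -2.343
vertex -1.552 -1.393 -2.613
vertex -1.608 -1.083 -1.533
endloop
endfacet
facet normal 0.047 0.942 0.333
outer loop
vertex -1.028 0.346 -2.5
vertex -1.284 -0.008 -1.463
vertex -0.208 0.053 -1.787
endloop
endfacet
facet normal -0.320 0.035 0.947
outer loop
vertex -1.284 -0.008 -1.463
vertex -1.608 -1.083 -1.533
vertex -0.567 -0.83 -1.19
endloop
endfacet
facet normal -0.490 -0.844 0.217
outer loop
vertex -1.608 -1.083 -1.533
vertex -1.552 -1.393 -2.613
vertex -0.732 -1.686 -1.9
endloop
endfacet
facet normal -0.228 -0.480 -0.847
outer loop
vertex -1.552 -1.393 -2.613
vertex -1.193 -0.51 -3.21
vertex -0.476 -1.332 -2.937
endloop
endfacet
facet normal 0.104 0.623 -0.775
outer loop
vertex -1.193 -0.51 -3.21
vertex -1.028 0.346 -2.5
vertex -0.152 -0.257 -2.867
endloop
endfacet
facet normal 0.783 0.097 0.615
outer loop
vertex 0.133 -0.984 -2.057
vertex -0.208 0.053 -1.787
vertex -0.567 -0.83 -1.19
endloop
endfacet
facet normal 0.578 -0.584 0.570
outer loop
vertex 0.133 -0.984 -2.057
vertex -0.567 -0.83 -1.19
vertex -0.732 -1.686 -1.9
endloop
endfacet
facet normal 0.613 -0.781 -0.115
outer loop
vertex 0.133 -0.984 -2.057
vertex -0.732 -1.686 -1.9
vertex -0.476 -1.332 -2.937
endloop
endfacet
facet normal 0.841 -0.221 -0.494
outer loop
vertex 0.133 -0.984 -2.057
vertex -0.476 -1.332 -2.937
vertex -0.152 -0.257 -2.867
endloop
endfacet
facet normal 0.946 0.322 -0.043
outer loop
vertex 0.133 -0.984 -2.057
vertex -0.152 -0.257 -2.867
vertex -0.208 0.053 -1.787
endloop
endfacet
facet normal 0.228 0.480 0.847
outer loop
vertex -0.567 -0.83 -1.19
vertex -0.208 0.053 -1.787
vertex -1.284 -0.008 -1.463
endloop
endfacet
facet normal -0.104 -0.623 0.775
outer loop
vertex -0.732 -1.686 -1.9
vertex -0.567 -0.83 -1.19
vertex -1.608 -1.083 -1.533
endloop
endfacet
facet normal -0.047 -0.942 -0.333
outer loop
vertex -0.476 -1.332 -2.937
vertex -0.732 -1.686 -1.9
vertex -1.552 -1.393 -2.613
endloop
endfacet
facet normal 0.320 -0.035 -0.947
outer loop
vertex -0.152 -0.257 -2.867
vertex -0.476 -1.332 -2.937
vertex -1.193 -0.51 -3.21
endloop
endfacet
facet normal 0.490 0.844 -0.217
outer loop
vertex -0.208 0.053 -1.787
vertex -0.152 -0.257 -2.867
vertex -1.028 0.346 -2.5
endloop
endfacet
facet normal 0.132 -0.895 -0.427
outer loop
vertex -0.426 -2.448 -0.731
vertex -1.039 -2.849 -0.08
vertex -1.385 -2.496 -0.927
endloop
endfacet
facet normal 0.158 0.444 -0.882
outer loop
vertex -0.426 -2.448 -0.731
vertex -1.385 -2.496 -0.927
vertex -0.667 -0.811 0.05
endloop
endfacet
facet normal 0.158 0.444 -0.882
outer loop
vertex -0.667 -0.811 0.05
vertex -1.385 -2.496 -0.927
vertex -1.626 -0.859 -0.146
endloop
endfacet
facet normal -0.132 0.895 0.426
outer loop
vertex -0.667 -0.811 0.05
vertex -1.626 -0.859 -0.146
vertex -1.281 -1.211 0.7
endloop
endfacet
facet normal 0.132 -0.895 -0.427
outer loop
vertex -1.385 -2.496 -0.927
vertex -1.039 -2.849 -0.08
vertex -1.998 -2.897 -0.276
endloop
endfacet
facet normal -0.769 0.180 -0.614
outer loop
vertex -1.385 -2.496 -0.927
vertex -1.998 -2.897 -0.276
vertex -1.626 -0.859 -0.146
endloop
endfacet
facet normal -0.768 0.179 -0.615
outer loop
vertex -1.626 -0.859 -0.146
vertex -1.998 -2.897 -0.276
vertex -2.24 -1.259 0.504
endloop
endfacet
facet normal -0.132 0.895 0.426
outer loop
vertex -1.626 -0.859 -0.146
vertex -2.24 -1.259 0.504
vertex -1.281 -1.211 0.7
endloop
endfacet
facet normal 0.132 -0.895 -0.426
outer loop
vertex -1.998 -2.897 -0.276
vertex -1.039 -2.849 -0.08
vertex -1.653 -3.249 0.57
endloop
endfacet
facet normal -0.926 -0.264 0.268
outer loop
vertex -1.998 -2.897 -0.276
vertex -1.653 -3.249 0.57
vertex -2.24 -1.259 0.504
endloop
endfacet
facet normal -0.926 -0.264 0.268
outer loop
vertex -2.24 -1.259 0.504
vertex -1.653 -3.249 0.57
vertex -1.894 -1.612 1.351
endloop
endfacet
facet normal -0.132 0.895 0.427
outer loop
vertex -2.24 -1.259 0.504
vertex -1.894 -1.612 1.351
vertex -1.281 -1.211 0.7
endloop
endfacet
facet normal 0.132 -0.895 -0.426
outer loop
vertex -1.653 -3.249 0.57
vertex -1.039 -2.849 -0.08
vertex -0.694 -3.201 0.766
endloop
endfacet
facet normal -0.158 -0.444 0.882
outer loop
vertex -1.653 -3.249 0.57
vertex -0.694 -3.201 0.766
vertex -1.894 -1.612 1.351
endloop
endfacet
facet normal -0.158 -0.444 0.882
outer loop
vertex -1.894 -1.612 1.351
vertex -0.694 -3.201 0.766
vertex -0.935 -1.564 1.547
endloop
endfacet
facet normal -0.132 0.895 0.427
outer loop
vertex -1.894 -1.612 1.351
vertex -0.935 -1.564 1.547
vertex -1.281 -1.211 0.7
endloop
endfacet
facet normal 0.132 -0.895 -0.426
outer loop
vertex -0.694 -3.201 0.766
vertex -1.039 -2.849 -0.08
vertex -0.08 -2.801 0.116
endloop
endfacet
facet normal 0.768 -0.180 0.615
outer loop
vertex -0.694 -3.201 0.766
vertex -0.08 -2.801 0.116
vertex -0.935 -1.564 1.547
endloop
endfacet
facet normal 0.769 -0.179 0.614
outer loop
vertex -0.935 -1.564 1.547
vertex -0.08 -2.801 0.116
vertex -0.322 -1.163 0.896
endloop
endfacet
facet normal -0.132 0.895 0.427
outer loop
vertex -0.935 -1.564 1.547
vertex -0.322 -1.163 0.896
vertex -1.281 -1.211 0.7
endloop
endfacet
facet normal 0.132 -0.895 -0.427
outer loop
vertex -0.08 -2.801 0.116
vertex -1.039 -2.849 -0.08
vertex -0.426 -2.448 -0.731
endloop
endfacet
facet normal 0.926 0.265 -0.268
outer loop
vertex -0.08 -2.801 0.116
vertex -0.426 -2.448 -0.731
vertex -0.322 -1.163 0.896
endloop
endfacet
facet normal 0.927 0.264 -0.268
outer loop
vertex -0.322 -1.163 0.896
vertex -0.426 -2.448 -0.731
vertex -0.667 -0.811 0.05
endloop
endfacet
facet normal -0.132 0.895 0.426
outer loop
vertex -0.322 -1.163 0.896
vertex -0.667 -0.811 0.05
vertex -1.281 -1.211 0.7
endloop
endfacet

endsolid


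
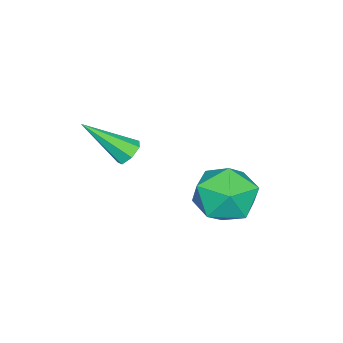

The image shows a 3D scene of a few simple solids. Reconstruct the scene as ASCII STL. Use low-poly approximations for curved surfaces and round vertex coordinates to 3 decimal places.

solid 
facet normal -0.747 0.662 0.058
outer loop
vertex -3.039 1.04 0.061
vertex -3.478 0.454 1.089
vertex -2.64 1.39 1.206
endloop
endfacet
facet normal -0.167 0.958 -0.234
outer loop
vertex -3.039 1.04 0.061
vertex -2.64 1.39 1.206
vertex -1.819 1.3 0.252
endloop
endfacet
facet normal 0.004 0.580 -0.815
outer loop
vertex -3.039 1.04 0.061
vertex -1.819 1.3 0.252
vertex -2.15 0.309 -0.455
endloop
endfacet
facet normal -0.470 0.050 -0.881
outer loop
vertex -3.039 1.04 0.061
vertex -2.15 0.309 -0.455
vertex -3.175 -0.214 0.062
endloop
endfacet
facet normal -0.934 0.101 -0.341
outer loop
vertex -3.039 1.04 0.061
vertex -3.175 -0.214 0.062
vertex -3.478 0.454 1.089
endloop
endfacet
facet normal 0.370 0.900 0.233
outer loop
vertex -1.819 1.3 0.252
vertex -2.64 1.39 1.206
vertex -1.505 0.874 1.398
endloop
endfacet
facet normal -0.569 0.421 0.706
outer loop
vertex -2.64 1.39 1.206
vertex -3.478 0.454 1.089
vertex -2.53 0.351 1.915
endloop
endfacet
facet normal -0.872 -0.486 0.058
outer loop
vertex -3.478 0.454 1.089
vertex -3.175 -0.214 0.062
vertex -2.861 -0.64 1.208
endloop
endfacet
facet normal -0.121 -0.568 -0.814
outer loop
vertex -3.175 -0.214 0.062
vertex -2.15 0.309 -0.455
vertex -2.04 -0.73 0.254
endloop
endfacet
facet normal 0.647 0.288 -0.706
outer loop
vertex -2.15 0.309 -0.455
vertex -1.819 1.3 0.252
vertex -1.202 0.206 0.371
endloop
endfacet
facet normal 0.470 -0.050 0.881
outer loop
vertex -1.641 -0.38 1.399
vertex -1.505 0.874 1.398
vertex -2.53 0.351 1.915
endloop
endfacet
facet normal -0.004 -0.580 0.815
outer loop
vertex -1.641 -0.38 1.399
vertex -2.53 0.351 1.915
vertex -2.861 -0.64 1.208
endloop
endfacet
facet normal 0.167 -0.958 0.234
outer loop
vertex -1.641 -0.38 1.399
vertex -2.861 -0.64 1.208
vertex -2.04 -0.73 0.254
endloop
endfacet
facet normal 0.747 -0.662 -0.058
outer loop
vertex -1.641 -0.38 1.399
vertex -2.04 -0.73 0.254
vertex -1.202 0.206 0.371
endloop
endfacet
facet normal 0.934 -0.101 0.341
outer loop
vertex -1.641 -0.38 1.399
vertex -1.202 0.206 0.371
vertex -1.505 0.874 1.398
endloop
endfacet
facet normal 0.121 0.568 0.814
outer loop
vertex -2.53 0.351 1.915
vertex -1.505 0.874 1.398
vertex -2.64 1.39 1.206
endloop
endfacet
facet normal -0.647 -0.288 0.706
outer loop
vertex -2.861 -0.64 1.208
vertex -2.53 0.351 1.915
vertex -3.478 0.454 1.089
endloop
endfacet
facet normal -0.370 -0.900 -0.233
outer loop
vertex -2.04 -0.73 0.254
vertex -2.861 -0.64 1.208
vertex -3.175 -0.214 0.062
endloop
endfacet
facet normal 0.569 -0.421 -0.706
outer loop
vertex -1.202 0.206 0.371
vertex -2.04 -0.73 0.254
vertex -2.15 0.309 -0.455
endloop
endfacet
facet normal 0.872 0.486 -0.058
outer loop
vertex -1.505 0.874 1.398
vertex -1.202 0.206 0.371
vertex -1.819 1.3 0.252
endloop
endfacet
facet normal -0.282 0.701 -0.655
outer loop
vertex -0.799 -2.647 2.293
vertex -1.329 -2.665 2.502
vertex -0.893 -2.336 2.666
endloop
endfacet
facet normal 0.981 0.157 0.116
outer loop
vertex -0.799 -2.647 2.293
vertex -0.893 -2.336 2.666
vertex -0.751 -4.095 3.838
endloop
endfacet
facet normal -0.283 0.701 -0.655
outer loop
vertex -0.893 -2.336 2.666
vertex -1.329 -2.665 2.502
vertex -1.316 -2.273 2.916
endloop
endfacet
facet normal 0.493 0.510 0.705
outer loop
vertex -0.893 -2.336 2.666
vertex -1.316 -2.273 2.916
vertex -0.751 -4.095 3.838
endloop
endfacet
facet normal -0.284 0.701 -0.655
outer loop
vertex -1.316 -2.273 2.916
vertex -1.329 -2.665 2.502
vertex -1.748 -2.506 2.854
endloop
endfacet
facet normal -0.315 0.349 0.883
outer loop
vertex -1.316 -2.273 2.916
vertex -1.748 -2.506 2.854
vertex -0.751 -4.095 3.838
endloop
endfacet
facet normal -0.283 0.702 -0.654
outer loop
vertex -1.748 -2.506 2.854
vertex -1.329 -2.665 2.502
vertex -1.865 -2.858 2.527
endloop
endfacet
facet normal -0.832 -0.203 0.516
outer loop
vertex -1.748 -2.506 2.854
vertex -1.865 -2.858 2.527
vertex -0.751 -4.095 3.838
endloop
endfacet
facet normal -0.283 0.700 -0.655
outer loop
vertex -1.865 -2.858 2.527
vertex -1.329 -2.665 2.502
vertex -1.578 -3.065 2.182
endloop
endfacet
facet normal -0.671 -0.731 -0.120
outer loop
vertex -1.865 -2.858 2.527
vertex -1.578 -3.065 2.182
vertex -0.751 -4.095 3.838
endloop
endfacet
facet normal -0.284 0.701 -0.655
outer loop
vertex -1.578 -3.065 2.182
vertex -1.329 -2.665 2.502
vertex -1.104 -2.971 2.077
endloop
endfacet
facet normal 0.046 -0.838 -0.544
outer loop
vertex -1.578 -3.065 2.182
vertex -1.104 -2.971 2.077
vertex -0.751 -4.095 3.838
endloop
endfacet
facet normal -0.282 0.702 -0.654
outer loop
vertex -1.104 -2.971 2.077
vertex -1.329 -2.665 2.502
vertex -0.799 -2.647 2.293
endloop
endfacet
facet normal 0.782 -0.443 -0.439
outer loop
vertex -1.104 -2.971 2.077
vertex -0.799 -2.647 2.293
vertex -0.751 -4.095 3.838
endloop
endfacet

endsolid


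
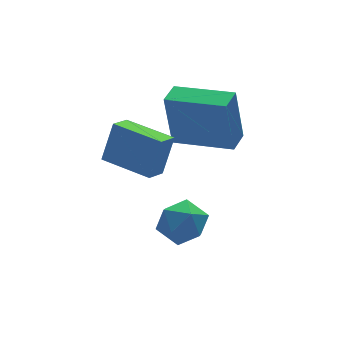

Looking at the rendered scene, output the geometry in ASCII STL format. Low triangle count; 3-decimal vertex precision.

solid 
facet normal -0.723 0.646 0.243
outer loop
vertex -0.473 0.806 -0.42
vertex -0.207 0.762 0.488
vertex 0.177 1.408 -0.087
endloop
endfacet
facet normal -0.491 0.763 -0.421
outer loop
vertex -0.473 0.806 -0.42
vertex 0.177 1.408 -0.087
vertex 0.292 1.012 -0.938
endloop
endfacet
facet normal -0.583 0.162 -0.796
outer loop
vertex -0.473 0.806 -0.42
vertex 0.292 1.012 -0.938
vertex -0.021 0.12 -0.89
endloop
endfacet
facet normal -0.873 -0.326 -0.363
outer loop
vertex -0.473 0.806 -0.42
vertex -0.021 0.12 -0.89
vertex -0.33 -0.035 -0.009
endloop
endfacet
facet normal -0.960 -0.026 0.280
outer loop
vertex -0.473 0.806 -0.42
vertex -0.33 -0.035 -0.009
vertex -0.207 0.762 0.488
endloop
endfacet
facet normal 0.209 0.897 -0.389
outer loop
vertex 0.292 1.012 -0.938
vertex 0.177 1.408 -0.087
vertex 1.03 1.095 -0.351
endloop
endfacet
facet normal -0.167 0.709 0.685
outer loop
vertex 0.177 1.408 -0.087
vertex -0.207 0.762 0.488
vertex 0.721 0.94 0.53
endloop
endfacet
facet normal -0.549 -0.379 0.744
outer loop
vertex -0.207 0.762 0.488
vertex -0.33 -0.035 -0.009
vertex 0.408 0.048 0.578
endloop
endfacet
facet normal -0.408 -0.864 -0.295
outer loop
vertex -0.33 -0.035 -0.009
vertex -0.021 0.12 -0.89
vertex 0.523 -0.348 -0.273
endloop
endfacet
facet normal 0.059 -0.074 -0.995
outer loop
vertex -0.021 0.12 -0.89
vertex 0.292 1.012 -0.938
vertex 0.907 0.298 -0.848
endloop
endfacet
facet normal 0.873 0.326 0.363
outer loop
vertex 1.173 0.254 0.06
vertex 1.03 1.095 -0.351
vertex 0.721 0.94 0.53
endloop
endfacet
facet normal 0.583 -0.162 0.796
outer loop
vertex 1.173 0.254 0.06
vertex 0.721 0.94 0.53
vertex 0.408 0.048 0.578
endloop
endfacet
facet normal 0.491 -0.763 0.421
outer loop
vertex 1.173 0.254 0.06
vertex 0.408 0.048 0.578
vertex 0.523 -0.348 -0.273
endloop
endfacet
facet normal 0.723 -0.646 -0.243
outer loop
vertex 1.173 0.254 0.06
vertex 0.523 -0.348 -0.273
vertex 0.907 0.298 -0.848
endloop
endfacet
facet normal 0.960 0.026 -0.280
outer loop
vertex 1.173 0.254 0.06
vertex 0.907 0.298 -0.848
vertex 1.03 1.095 -0.351
endloop
endfacet
facet normal 0.408 0.864 0.295
outer loop
vertex 0.721 0.94 0.53
vertex 1.03 1.095 -0.351
vertex 0.177 1.408 -0.087
endloop
endfacet
facet normal -0.059 0.074 0.995
outer loop
vertex 0.408 0.048 0.578
vertex 0.721 0.94 0.53
vertex -0.207 0.762 0.488
endloop
endfacet
facet normal -0.209 -0.897 0.389
outer loop
vertex 0.523 -0.348 -0.273
vertex 0.408 0.048 0.578
vertex -0.33 -0.035 -0.009
endloop
endfacet
facet normal 0.167 -0.709 -0.685
outer loop
vertex 0.907 0.298 -0.848
vertex 0.523 -0.348 -0.273
vertex -0.021 0.12 -0.89
endloop
endfacet
facet normal 0.549 0.379 -0.744
outer loop
vertex 1.03 1.095 -0.351
vertex 0.907 0.298 -0.848
vertex 0.292 1.012 -0.938
endloop
endfacet
facet normal -0.794 -0.485 0.367
outer loop
vertex -0.487 0.341 4.238
vertex -1.395 1.914 4.352
vertex -1.012 0.139 2.837
endloop
endfacet
facet normal 0.499 -0.865 -0.062
outer loop
vertex -0.345 0.546 2.528
vertex -0.487 0.341 4.238
vertex -1.012 0.139 2.837
endloop
endfacet
facet normal -0.794 -0.485 0.367
outer loop
vertex -1.012 0.139 2.837
vertex -1.395 1.914 4.352
vertex -1.92 1.712 2.95
endloop
endfacet
facet normal -0.348 -0.134 -0.928
outer loop
vertex -1.92 1.712 2.95
vertex -0.345 0.546 2.528
vertex -1.012 0.139 2.837
endloop
endfacet
facet normal 0.348 0.134 0.928
outer loop
vertex -0.487 0.341 4.238
vertex -0.728 2.321 4.043
vertex -1.395 1.914 4.352
endloop
endfacet
facet normal 0.499 -0.864 -0.062
outer loop
vertex 0.18 0.748 3.93
vertex -0.487 0.341 4.238
vertex -0.345 0.546 2.528
endloop
endfacet
facet normal 0.347 0.134 0.928
outer loop
vertex 0.18 0.748 3.93
vertex -0.728 2.321 4.043
vertex -0.487 0.341 4.238
endloop
endfacet
facet normal -0.499 0.865 0.062
outer loop
vertex -1.395 1.914 4.352
vertex -0.728 2.321 4.043
vertex -1.92 1.712 2.95
endloop
endfacet
facet normal -0.347 -0.133 -0.928
outer loop
vertex -1.253 2.119 2.642
vertex -0.345 0.546 2.528
vertex -1.92 1.712 2.95
endloop
endfacet
facet normal -0.499 0.864 0.062
outer loop
vertex -1.92 1.712 2.95
vertex -0.728 2.321 4.043
vertex -1.253 2.119 2.642
endloop
endfacet
facet normal 0.794 0.485 -0.367
outer loop
vertex -1.253 2.119 2.642
vertex 0.18 0.748 3.93
vertex -0.345 0.546 2.528
endloop
endfacet
facet normal 0.794 0.485 -0.367
outer loop
vertex -0.728 2.321 4.043
vertex 0.18 0.748 3.93
vertex -1.253 2.119 2.642
endloop
endfacet
facet normal -0.657 0.744 -0.119
outer loop
vertex 0.833 2.805 4.19
vertex 1.511 3.411 4.234
vertex 1.082 2.683 2.048
endloop
endfacet
facet normal -0.744 -0.666 -0.049
outer loop
vertex 2.509 1.069 2.306
vertex 0.833 2.805 4.19
vertex 1.082 2.683 2.048
endloop
endfacet
facet normal -0.657 0.744 -0.119
outer loop
vertex 1.082 2.683 2.048
vertex 1.511 3.411 4.234
vertex 1.76 3.289 2.092
endloop
endfacet
facet normal 0.115 -0.057 -0.992
outer loop
vertex 1.76 3.289 2.092
vertex 2.509 1.069 2.306
vertex 1.082 2.683 2.048
endloop
endfacet
facet normal -0.115 0.057 0.992
outer loop
vertex 0.833 2.805 4.19
vertex 2.938 1.797 4.492
vertex 1.511 3.411 4.234
endloop
endfacet
facet normal -0.744 -0.666 -0.049
outer loop
vertex 2.26 1.191 4.448
vertex 0.833 2.805 4.19
vertex 2.509 1.069 2.306
endloop
endfacet
facet normal -0.115 0.057 0.992
outer loop
vertex 2.26 1.191 4.448
vertex 2.938 1.797 4.492
vertex 0.833 2.805 4.19
endloop
endfacet
facet normal 0.744 0.666 0.049
outer loop
vertex 1.511 3.411 4.234
vertex 2.938 1.797 4.492
vertex 1.76 3.289 2.092
endloop
endfacet
facet normal 0.115 -0.057 -0.992
outer loop
vertex 3.187 1.675 2.35
vertex 2.509 1.069 2.306
vertex 1.76 3.289 2.092
endloop
endfacet
facet normal 0.744 0.666 0.049
outer loop
vertex 1.76 3.289 2.092
vertex 2.938 1.797 4.492
vertex 3.187 1.675 2.35
endloop
endfacet
facet normal 0.657 -0.744 0.119
outer loop
vertex 3.187 1.675 2.35
vertex 2.26 1.191 4.448
vertex 2.509 1.069 2.306
endloop
endfacet
facet normal 0.657 -0.744 0.119
outer loop
vertex 2.938 1.797 4.492
vertex 2.26 1.191 4.448
vertex 3.187 1.675 2.35
endloop
endfacet

endsolid


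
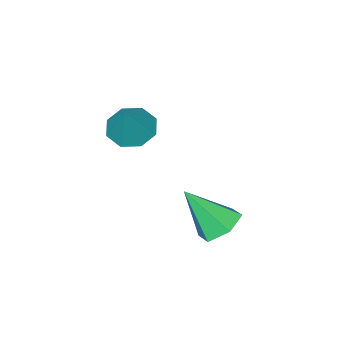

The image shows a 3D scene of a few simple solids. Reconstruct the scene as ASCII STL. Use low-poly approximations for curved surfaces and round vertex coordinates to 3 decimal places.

solid 
facet normal -0.439 -0.323 -0.839
outer loop
vertex -0.089 0.374 2.949
vertex -0.874 0.748 3.216
vertex -0.158 1.032 2.732
endloop
endfacet
facet normal 0.995 0.091 -0.040
outer loop
vertex -0.089 0.374 2.949
vertex -0.158 1.032 2.732
vertex -0.106 1.312 4.684
endloop
endfacet
facet normal -0.439 -0.322 -0.839
outer loop
vertex -0.158 1.032 2.732
vertex -0.874 0.748 3.216
vertex -0.646 1.524 2.799
endloop
endfacet
facet normal 0.697 0.707 -0.120
outer loop
vertex -0.158 1.032 2.732
vertex -0.646 1.524 2.799
vertex -0.106 1.312 4.684
endloop
endfacet
facet normal -0.439 -0.322 -0.839
outer loop
vertex -0.646 1.524 2.799
vertex -0.874 0.748 3.216
vertex -1.268 1.562 3.11
endloop
endfacet
facet normal 0.102 0.991 0.082
outer loop
vertex -0.646 1.524 2.799
vertex -1.268 1.562 3.11
vertex -0.106 1.312 4.684
endloop
endfacet
facet normal -0.439 -0.322 -0.839
outer loop
vertex -1.268 1.562 3.11
vertex -0.874 0.748 3.216
vertex -1.659 1.123 3.483
endloop
endfacet
facet normal -0.442 0.776 0.450
outer loop
vertex -1.268 1.562 3.11
vertex -1.659 1.123 3.483
vertex -0.106 1.312 4.684
endloop
endfacet
facet normal -0.439 -0.322 -0.839
outer loop
vertex -1.659 1.123 3.483
vertex -0.874 0.748 3.216
vertex -1.591 0.464 3.7
endloop
endfacet
facet normal -0.615 0.189 0.766
outer loop
vertex -1.659 1.123 3.483
vertex -1.591 0.464 3.7
vertex -0.106 1.312 4.684
endloop
endfacet
facet normal -0.439 -0.322 -0.839
outer loop
vertex -1.591 0.464 3.7
vertex -0.874 0.748 3.216
vertex -1.102 -0.028 3.633
endloop
endfacet
facet normal -0.316 -0.429 0.846
outer loop
vertex -1.591 0.464 3.7
vertex -1.102 -0.028 3.633
vertex -0.106 1.312 4.684
endloop
endfacet
facet normal -0.439 -0.322 -0.839
outer loop
vertex -1.102 -0.028 3.633
vertex -0.874 0.748 3.216
vertex -0.48 -0.065 3.322
endloop
endfacet
facet normal 0.279 -0.713 0.644
outer loop
vertex -1.102 -0.028 3.633
vertex -0.48 -0.065 3.322
vertex -0.106 1.312 4.684
endloop
endfacet
facet normal -0.439 -0.322 -0.839
outer loop
vertex -0.48 -0.065 3.322
vertex -0.874 0.748 3.216
vertex -0.089 0.374 2.949
endloop
endfacet
facet normal 0.822 -0.497 0.277
outer loop
vertex -0.48 -0.065 3.322
vertex -0.089 0.374 2.949
vertex -0.106 1.312 4.684
endloop
endfacet
facet normal -0.388 0.473 -0.791
outer loop
vertex -1.342 3.643 -0.919
vertex -1.871 4.135 -0.365
vertex -1.043 4.437 -0.591
endloop
endfacet
facet normal 0.943 -0.284 -0.172
outer loop
vertex -1.342 3.643 -0.919
vertex -1.043 4.437 -0.591
vertex -1.089 3.185 1.225
endloop
endfacet
facet normal -0.388 0.472 -0.791
outer loop
vertex -1.043 4.437 -0.591
vertex -1.871 4.135 -0.365
vertex -1.572 4.929 -0.038
endloop
endfacet
facet normal 0.807 0.476 0.349
outer loop
vertex -1.043 4.437 -0.591
vertex -1.572 4.929 -0.038
vertex -1.089 3.185 1.225
endloop
endfacet
facet normal -0.390 0.472 -0.791
outer loop
vertex -1.572 4.929 -0.038
vertex -1.871 4.135 -0.365
vertex -2.4 4.626 0.189
endloop
endfacet
facet normal 0.007 0.588 0.809
outer loop
vertex -1.572 4.929 -0.038
vertex -2.4 4.626 0.189
vertex -1.089 3.185 1.225
endloop
endfacet
facet normal -0.389 0.473 -0.791
outer loop
vertex -2.4 4.626 0.189
vertex -1.871 4.135 -0.365
vertex -2.699 3.832 -0.139
endloop
endfacet
facet normal -0.659 -0.061 0.749
outer loop
vertex -2.4 4.626 0.189
vertex -2.699 3.832 -0.139
vertex -1.089 3.185 1.225
endloop
endfacet
facet normal -0.389 0.472 -0.791
outer loop
vertex -2.699 3.832 -0.139
vertex -1.871 4.135 -0.365
vertex -2.17 3.34 -0.692
endloop
endfacet
facet normal -0.524 -0.821 0.229
outer loop
vertex -2.699 3.832 -0.139
vertex -2.17 3.34 -0.692
vertex -1.089 3.185 1.225
endloop
endfacet
facet normal -0.390 0.472 -0.791
outer loop
vertex -2.17 3.34 -0.692
vertex -1.871 4.135 -0.365
vertex -1.342 3.643 -0.919
endloop
endfacet
facet normal 0.278 -0.932 -0.232
outer loop
vertex -2.17 3.34 -0.692
vertex -1.342 3.643 -0.919
vertex -1.089 3.185 1.225
endloop
endfacet

endsolid


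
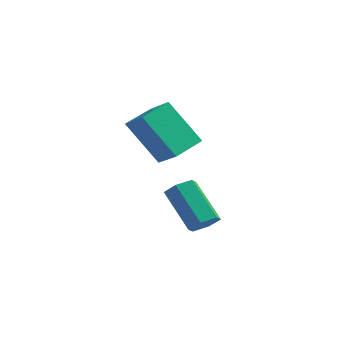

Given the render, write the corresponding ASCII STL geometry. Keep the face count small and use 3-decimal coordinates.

solid 
facet normal 0.670 -0.237 -0.703
outer loop
vertex -0.285 1.782 -1.671
vertex -0.773 1.764 -2.13
vertex -0.446 2.336 -2.011
endloop
endfacet
facet normal 0.702 0.509 0.497
outer loop
vertex -0.285 1.782 -1.671
vertex -0.446 2.336 -2.011
vertex -1.618 2.254 -0.271
endloop
endfacet
facet normal 0.703 0.509 0.497
outer loop
vertex -1.618 2.254 -0.271
vertex -0.446 2.336 -2.011
vertex -1.779 2.809 -0.611
endloop
endfacet
facet normal -0.670 0.237 0.704
outer loop
vertex -1.618 2.254 -0.271
vertex -1.779 2.809 -0.611
vertex -2.107 2.236 -0.73
endloop
endfacet
facet normal 0.670 -0.237 -0.703
outer loop
vertex -0.446 2.336 -2.011
vertex -0.773 1.764 -2.13
vertex -0.934 2.318 -2.47
endloop
endfacet
facet normal 0.144 0.971 -0.191
outer loop
vertex -0.446 2.336 -2.011
vertex -0.934 2.318 -2.47
vertex -1.779 2.809 -0.611
endloop
endfacet
facet normal 0.144 0.971 -0.191
outer loop
vertex -1.779 2.809 -0.611
vertex -0.934 2.318 -2.47
vertex -2.267 2.791 -1.07
endloop
endfacet
facet normal -0.670 0.238 0.703
outer loop
vertex -1.779 2.809 -0.611
vertex -2.267 2.791 -1.07
vertex -2.107 2.236 -0.73
endloop
endfacet
facet normal 0.669 -0.237 -0.704
outer loop
vertex -0.934 2.318 -2.47
vertex -0.773 1.764 -2.13
vertex -1.262 1.746 -2.589
endloop
endfacet
facet normal -0.558 0.463 -0.688
outer loop
vertex -0.934 2.318 -2.47
vertex -1.262 1.746 -2.589
vertex -2.267 2.791 -1.07
endloop
endfacet
facet normal -0.559 0.463 -0.688
outer loop
vertex -2.267 2.791 -1.07
vertex -1.262 1.746 -2.589
vertex -2.595 2.218 -1.189
endloop
endfacet
facet normal -0.670 0.238 0.703
outer loop
vertex -2.267 2.791 -1.07
vertex -2.595 2.218 -1.189
vertex -2.107 2.236 -0.73
endloop
endfacet
facet normal 0.670 -0.237 -0.704
outer loop
vertex -1.262 1.746 -2.589
vertex -0.773 1.764 -2.13
vertex -1.101 1.191 -2.249
endloop
endfacet
facet normal -0.703 -0.509 -0.498
outer loop
vertex -1.262 1.746 -2.589
vertex -1.101 1.191 -2.249
vertex -2.595 2.218 -1.189
endloop
endfacet
facet normal -0.703 -0.509 -0.497
outer loop
vertex -2.595 2.218 -1.189
vertex -1.101 1.191 -2.249
vertex -2.434 1.664 -0.849
endloop
endfacet
facet normal -0.670 0.237 0.703
outer loop
vertex -2.595 2.218 -1.189
vertex -2.434 1.664 -0.849
vertex -2.107 2.236 -0.73
endloop
endfacet
facet normal 0.670 -0.238 -0.703
outer loop
vertex -1.101 1.191 -2.249
vertex -0.773 1.764 -2.13
vertex -0.613 1.209 -1.79
endloop
endfacet
facet normal -0.144 -0.971 0.191
outer loop
vertex -1.101 1.191 -2.249
vertex -0.613 1.209 -1.79
vertex -2.434 1.664 -0.849
endloop
endfacet
facet normal -0.144 -0.971 0.191
outer loop
vertex -2.434 1.664 -0.849
vertex -0.613 1.209 -1.79
vertex -1.946 1.682 -0.39
endloop
endfacet
facet normal -0.670 0.237 0.703
outer loop
vertex -2.434 1.664 -0.849
vertex -1.946 1.682 -0.39
vertex -2.107 2.236 -0.73
endloop
endfacet
facet normal 0.670 -0.238 -0.703
outer loop
vertex -0.613 1.209 -1.79
vertex -0.773 1.764 -2.13
vertex -0.285 1.782 -1.671
endloop
endfacet
facet normal 0.559 -0.463 0.688
outer loop
vertex -0.613 1.209 -1.79
vertex -0.285 1.782 -1.671
vertex -1.946 1.682 -0.39
endloop
endfacet
facet normal 0.559 -0.463 0.688
outer loop
vertex -1.946 1.682 -0.39
vertex -0.285 1.782 -1.671
vertex -1.618 2.254 -0.271
endloop
endfacet
facet normal -0.669 0.237 0.704
outer loop
vertex -1.946 1.682 -0.39
vertex -1.618 2.254 -0.271
vertex -2.107 2.236 -0.73
endloop
endfacet
facet normal -0.574 -0.126 0.809
outer loop
vertex -2.847 0.902 3.035
vertex -2.589 2.222 3.423
vertex -3.836 1.285 2.393
endloop
endfacet
facet normal -0.185 -0.943 -0.278
outer loop
vertex -2.591 1.558 0.637
vertex -2.847 0.902 3.035
vertex -3.836 1.285 2.393
endloop
endfacet
facet normal -0.574 -0.126 0.809
outer loop
vertex -3.836 1.285 2.393
vertex -2.589 2.222 3.423
vertex -3.578 2.605 2.781
endloop
endfacet
facet normal -0.798 0.308 -0.518
outer loop
vertex -3.578 2.605 2.781
vertex -2.591 1.558 0.637
vertex -3.836 1.285 2.393
endloop
endfacet
facet normal 0.798 -0.308 0.518
outer loop
vertex -2.847 0.902 3.035
vertex -1.344 2.495 1.667
vertex -2.589 2.222 3.423
endloop
endfacet
facet normal -0.185 -0.943 -0.278
outer loop
vertex -1.602 1.175 1.279
vertex -2.847 0.902 3.035
vertex -2.591 1.558 0.637
endloop
endfacet
facet normal 0.798 -0.308 0.518
outer loop
vertex -1.602 1.175 1.279
vertex -1.344 2.495 1.667
vertex -2.847 0.902 3.035
endloop
endfacet
facet normal 0.185 0.943 0.278
outer loop
vertex -2.589 2.222 3.423
vertex -1.344 2.495 1.667
vertex -3.578 2.605 2.781
endloop
endfacet
facet normal -0.798 0.308 -0.518
outer loop
vertex -2.333 2.878 1.025
vertex -2.591 1.558 0.637
vertex -3.578 2.605 2.781
endloop
endfacet
facet normal 0.185 0.943 0.278
outer loop
vertex -3.578 2.605 2.781
vertex -1.344 2.495 1.667
vertex -2.333 2.878 1.025
endloop
endfacet
facet normal 0.574 0.126 -0.809
outer loop
vertex -2.333 2.878 1.025
vertex -1.602 1.175 1.279
vertex -2.591 1.558 0.637
endloop
endfacet
facet normal 0.574 0.126 -0.809
outer loop
vertex -1.344 2.495 1.667
vertex -1.602 1.175 1.279
vertex -2.333 2.878 1.025
endloop
endfacet

endsolid


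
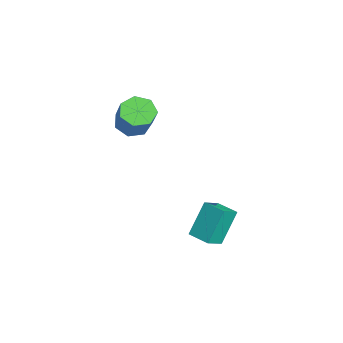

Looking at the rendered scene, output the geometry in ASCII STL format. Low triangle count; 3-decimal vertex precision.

solid 
facet normal -0.622 -0.079 -0.779
outer loop
vertex -3.68 -1.241 1.198
vertex -4.281 -1.751 1.729
vertex -4.249 -0.809 1.608
endloop
endfacet
facet normal 0.369 0.848 -0.381
outer loop
vertex -3.68 -1.241 1.198
vertex -4.249 -0.809 1.608
vertex -2.418 -1.08 2.78
endloop
endfacet
facet normal 0.369 0.848 -0.380
outer loop
vertex -2.418 -1.08 2.78
vertex -4.249 -0.809 1.608
vertex -2.988 -0.648 3.19
endloop
endfacet
facet normal 0.621 0.080 0.780
outer loop
vertex -2.418 -1.08 2.78
vertex -2.988 -0.648 3.19
vertex -3.019 -1.589 3.311
endloop
endfacet
facet normal -0.621 -0.079 -0.780
outer loop
vertex -4.249 -0.809 1.608
vertex -4.281 -1.751 1.729
vertex -4.843 -1.086 2.109
endloop
endfacet
facet normal -0.310 0.939 0.152
outer loop
vertex -4.249 -0.809 1.608
vertex -4.843 -1.086 2.109
vertex -2.988 -0.648 3.19
endloop
endfacet
facet normal -0.310 0.939 0.151
outer loop
vertex -2.988 -0.648 3.19
vertex -4.843 -1.086 2.109
vertex -3.581 -0.924 3.691
endloop
endfacet
facet normal 0.621 0.080 0.779
outer loop
vertex -2.988 -0.648 3.19
vertex -3.581 -0.924 3.691
vertex -3.019 -1.589 3.311
endloop
endfacet
facet normal -0.621 -0.080 -0.779
outer loop
vertex -4.843 -1.086 2.109
vertex -4.281 -1.751 1.729
vertex -5.013 -1.863 2.324
endloop
endfacet
facet normal -0.756 0.323 0.570
outer loop
vertex -4.843 -1.086 2.109
vertex -5.013 -1.863 2.324
vertex -3.581 -0.924 3.691
endloop
endfacet
facet normal -0.756 0.323 0.570
outer loop
vertex -3.581 -0.924 3.691
vertex -5.013 -1.863 2.324
vertex -3.751 -1.702 3.906
endloop
endfacet
facet normal 0.621 0.080 0.780
outer loop
vertex -3.581 -0.924 3.691
vertex -3.751 -1.702 3.906
vertex -3.019 -1.589 3.311
endloop
endfacet
facet normal -0.621 -0.080 -0.779
outer loop
vertex -5.013 -1.863 2.324
vertex -4.281 -1.751 1.729
vertex -4.632 -2.556 2.091
endloop
endfacet
facet normal -0.633 -0.536 0.559
outer loop
vertex -5.013 -1.863 2.324
vertex -4.632 -2.556 2.091
vertex -3.751 -1.702 3.906
endloop
endfacet
facet normal -0.633 -0.536 0.559
outer loop
vertex -3.751 -1.702 3.906
vertex -4.632 -2.556 2.091
vertex -3.37 -2.395 3.673
endloop
endfacet
facet normal 0.621 0.080 0.779
outer loop
vertex -3.751 -1.702 3.906
vertex -3.37 -2.395 3.673
vertex -3.019 -1.589 3.311
endloop
endfacet
facet normal -0.621 -0.080 -0.780
outer loop
vertex -4.632 -2.556 2.091
vertex -4.281 -1.751 1.729
vertex -3.986 -2.642 1.585
endloop
endfacet
facet normal -0.033 -0.991 0.127
outer loop
vertex -4.632 -2.556 2.091
vertex -3.986 -2.642 1.585
vertex -3.37 -2.395 3.673
endloop
endfacet
facet normal -0.033 -0.991 0.127
outer loop
vertex -3.37 -2.395 3.673
vertex -3.986 -2.642 1.585
vertex -2.725 -2.481 3.167
endloop
endfacet
facet normal 0.622 0.079 0.779
outer loop
vertex -3.37 -2.395 3.673
vertex -2.725 -2.481 3.167
vertex -3.019 -1.589 3.311
endloop
endfacet
facet normal -0.621 -0.079 -0.780
outer loop
vertex -3.986 -2.642 1.585
vertex -4.281 -1.751 1.729
vertex -3.562 -2.057 1.188
endloop
endfacet
facet normal 0.591 -0.700 -0.400
outer loop
vertex -3.986 -2.642 1.585
vertex -3.562 -2.057 1.188
vertex -2.725 -2.481 3.167
endloop
endfacet
facet normal 0.591 -0.700 -0.400
outer loop
vertex -2.725 -2.481 3.167
vertex -3.562 -2.057 1.188
vertex -2.301 -1.896 2.77
endloop
endfacet
facet normal 0.621 0.079 0.780
outer loop
vertex -2.725 -2.481 3.167
vertex -2.301 -1.896 2.77
vertex -3.019 -1.589 3.311
endloop
endfacet
facet normal -0.621 -0.080 -0.780
outer loop
vertex -3.562 -2.057 1.188
vertex -4.281 -1.751 1.729
vertex -3.68 -1.241 1.198
endloop
endfacet
facet normal 0.770 0.119 -0.626
outer loop
vertex -3.562 -2.057 1.188
vertex -3.68 -1.241 1.198
vertex -2.301 -1.896 2.77
endloop
endfacet
facet normal 0.770 0.118 -0.627
outer loop
vertex -2.301 -1.896 2.77
vertex -3.68 -1.241 1.198
vertex -2.418 -1.08 2.78
endloop
endfacet
facet normal 0.621 0.080 0.779
outer loop
vertex -2.301 -1.896 2.77
vertex -2.418 -1.08 2.78
vertex -3.019 -1.589 3.311
endloop
endfacet
facet normal -0.753 -0.658 0.018
outer loop
vertex -0.602 1.324 -1.766
vertex -1.272 2.074 -2.383
vertex 0.073 0.503 -3.495
endloop
endfacet
facet normal 0.568 -0.635 0.523
outer loop
vertex 0.992 1.306 -3.517
vertex -0.602 1.324 -1.766
vertex 0.073 0.503 -3.495
endloop
endfacet
facet normal -0.753 -0.657 0.018
outer loop
vertex 0.073 0.503 -3.495
vertex -1.272 2.074 -2.383
vertex -0.596 1.253 -4.113
endloop
endfacet
facet normal 0.333 -0.405 -0.852
outer loop
vertex -0.596 1.253 -4.113
vertex 0.992 1.306 -3.517
vertex 0.073 0.503 -3.495
endloop
endfacet
facet normal -0.333 0.404 0.852
outer loop
vertex -0.602 1.324 -1.766
vertex -0.353 2.877 -2.405
vertex -1.272 2.074 -2.383
endloop
endfacet
facet normal 0.568 -0.635 0.523
outer loop
vertex 0.316 2.127 -1.787
vertex -0.602 1.324 -1.766
vertex 0.992 1.306 -3.517
endloop
endfacet
facet normal -0.334 0.404 0.852
outer loop
vertex 0.316 2.127 -1.787
vertex -0.353 2.877 -2.405
vertex -0.602 1.324 -1.766
endloop
endfacet
facet normal -0.568 0.635 -0.523
outer loop
vertex -1.272 2.074 -2.383
vertex -0.353 2.877 -2.405
vertex -0.596 1.253 -4.113
endloop
endfacet
facet normal 0.333 -0.403 -0.852
outer loop
vertex 0.322 2.056 -4.134
vertex 0.992 1.306 -3.517
vertex -0.596 1.253 -4.113
endloop
endfacet
facet normal -0.568 0.635 -0.523
outer loop
vertex -0.596 1.253 -4.113
vertex -0.353 2.877 -2.405
vertex 0.322 2.056 -4.134
endloop
endfacet
facet normal 0.753 0.658 -0.018
outer loop
vertex 0.322 2.056 -4.134
vertex 0.316 2.127 -1.787
vertex 0.992 1.306 -3.517
endloop
endfacet
facet normal 0.753 0.657 -0.018
outer loop
vertex -0.353 2.877 -2.405
vertex 0.316 2.127 -1.787
vertex 0.322 2.056 -4.134
endloop
endfacet

endsolid


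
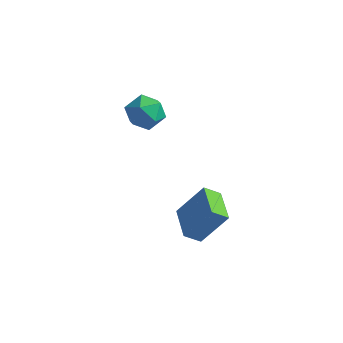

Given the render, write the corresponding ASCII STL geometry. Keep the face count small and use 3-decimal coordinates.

solid 
facet normal -0.877 0.182 0.444
outer loop
vertex -2.287 2.989 3.884
vertex -2.281 2.031 4.29
vertex -1.852 2.82 4.814
endloop
endfacet
facet normal -0.498 0.782 0.375
outer loop
vertex -2.287 2.989 3.884
vertex -1.852 2.82 4.814
vertex -1.384 3.447 4.127
endloop
endfacet
facet normal -0.359 0.877 -0.319
outer loop
vertex -2.287 2.989 3.884
vertex -1.384 3.447 4.127
vertex -1.525 3.044 3.177
endloop
endfacet
facet normal -0.653 0.336 -0.678
outer loop
vertex -2.287 2.989 3.884
vertex -1.525 3.044 3.177
vertex -2.08 2.169 3.278
endloop
endfacet
facet normal -0.974 -0.093 -0.206
outer loop
vertex -2.287 2.989 3.884
vertex -2.08 2.169 3.278
vertex -2.281 2.031 4.29
endloop
endfacet
facet normal 0.124 0.689 0.714
outer loop
vertex -1.384 3.447 4.127
vertex -1.852 2.82 4.814
vertex -0.82 2.771 4.682
endloop
endfacet
facet normal -0.491 -0.281 0.825
outer loop
vertex -1.852 2.82 4.814
vertex -2.281 2.031 4.29
vertex -1.375 1.896 4.783
endloop
endfacet
facet normal -0.648 -0.727 -0.228
outer loop
vertex -2.281 2.031 4.29
vertex -2.08 2.169 3.278
vertex -1.516 1.493 3.833
endloop
endfacet
facet normal -0.128 -0.033 -0.991
outer loop
vertex -2.08 2.169 3.278
vertex -1.525 3.044 3.177
vertex -1.048 2.12 3.146
endloop
endfacet
facet normal 0.348 0.843 -0.409
outer loop
vertex -1.525 3.044 3.177
vertex -1.384 3.447 4.127
vertex -0.619 2.909 3.67
endloop
endfacet
facet normal 0.653 -0.336 0.678
outer loop
vertex -0.613 1.951 4.076
vertex -0.82 2.771 4.682
vertex -1.375 1.896 4.783
endloop
endfacet
facet normal 0.359 -0.877 0.319
outer loop
vertex -0.613 1.951 4.076
vertex -1.375 1.896 4.783
vertex -1.516 1.493 3.833
endloop
endfacet
facet normal 0.498 -0.782 -0.375
outer loop
vertex -0.613 1.951 4.076
vertex -1.516 1.493 3.833
vertex -1.048 2.12 3.146
endloop
endfacet
facet normal 0.877 -0.182 -0.444
outer loop
vertex -0.613 1.951 4.076
vertex -1.048 2.12 3.146
vertex -0.619 2.909 3.67
endloop
endfacet
facet normal 0.974 0.093 0.206
outer loop
vertex -0.613 1.951 4.076
vertex -0.619 2.909 3.67
vertex -0.82 2.771 4.682
endloop
endfacet
facet normal 0.128 0.033 0.991
outer loop
vertex -1.375 1.896 4.783
vertex -0.82 2.771 4.682
vertex -1.852 2.82 4.814
endloop
endfacet
facet normal -0.348 -0.843 0.409
outer loop
vertex -1.516 1.493 3.833
vertex -1.375 1.896 4.783
vertex -2.281 2.031 4.29
endloop
endfacet
facet normal -0.124 -0.689 -0.714
outer loop
vertex -1.048 2.12 3.146
vertex -1.516 1.493 3.833
vertex -2.08 2.169 3.278
endloop
endfacet
facet normal 0.491 0.281 -0.825
outer loop
vertex -0.619 2.909 3.67
vertex -1.048 2.12 3.146
vertex -1.525 3.044 3.177
endloop
endfacet
facet normal 0.648 0.727 0.228
outer loop
vertex -0.82 2.771 4.682
vertex -0.619 2.909 3.67
vertex -1.384 3.447 4.127
endloop
endfacet
facet normal -0.583 -0.542 0.605
outer loop
vertex 4.509 -2.084 3.34
vertex 3.407 -0.793 3.435
vertex 3.559 -2.782 1.8
endloop
endfacet
facet normal 0.648 -0.759 -0.056
outer loop
vertex 4.113 -2.267 1.225
vertex 4.509 -2.084 3.34
vertex 3.559 -2.782 1.8
endloop
endfacet
facet normal -0.583 -0.542 0.605
outer loop
vertex 3.559 -2.782 1.8
vertex 3.407 -0.793 3.435
vertex 2.457 -1.491 1.894
endloop
endfacet
facet normal -0.490 -0.360 -0.794
outer loop
vertex 2.457 -1.491 1.894
vertex 4.113 -2.267 1.225
vertex 3.559 -2.782 1.8
endloop
endfacet
facet normal 0.490 0.360 0.794
outer loop
vertex 4.509 -2.084 3.34
vertex 3.961 -0.278 2.86
vertex 3.407 -0.793 3.435
endloop
endfacet
facet normal 0.648 -0.759 -0.056
outer loop
vertex 5.063 -1.569 2.766
vertex 4.509 -2.084 3.34
vertex 4.113 -2.267 1.225
endloop
endfacet
facet normal 0.489 0.360 0.795
outer loop
vertex 5.063 -1.569 2.766
vertex 3.961 -0.278 2.86
vertex 4.509 -2.084 3.34
endloop
endfacet
facet normal -0.648 0.759 0.056
outer loop
vertex 3.407 -0.793 3.435
vertex 3.961 -0.278 2.86
vertex 2.457 -1.491 1.894
endloop
endfacet
facet normal -0.489 -0.359 -0.795
outer loop
vertex 3.011 -0.976 1.32
vertex 4.113 -2.267 1.225
vertex 2.457 -1.491 1.894
endloop
endfacet
facet normal -0.648 0.759 0.056
outer loop
vertex 2.457 -1.491 1.894
vertex 3.961 -0.278 2.86
vertex 3.011 -0.976 1.32
endloop
endfacet
facet normal 0.583 0.542 -0.605
outer loop
vertex 3.011 -0.976 1.32
vertex 5.063 -1.569 2.766
vertex 4.113 -2.267 1.225
endloop
endfacet
facet normal 0.583 0.542 -0.605
outer loop
vertex 3.961 -0.278 2.86
vertex 5.063 -1.569 2.766
vertex 3.011 -0.976 1.32
endloop
endfacet

endsolid
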